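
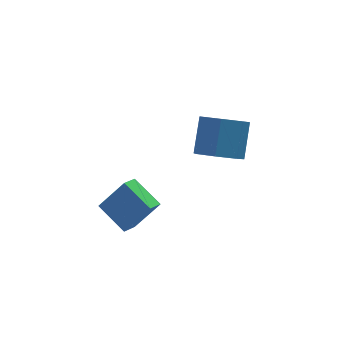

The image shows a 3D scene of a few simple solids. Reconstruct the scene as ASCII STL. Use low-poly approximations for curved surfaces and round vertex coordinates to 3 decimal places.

solid 
facet normal -0.597 0.124 -0.793
outer loop
vertex -3.299 -2.795 1.031
vertex -3.905 -1.55 1.683
vertex -2.72 -2.323 0.669
endloop
endfacet
facet normal 0.396 -0.813 -0.427
outer loop
vertex -1.735 -2.53 1.977
vertex -3.299 -2.795 1.031
vertex -2.72 -2.323 0.669
endloop
endfacet
facet normal -0.596 0.126 -0.793
outer loop
vertex -2.72 -2.323 0.669
vertex -3.905 -1.55 1.683
vertex -3.326 -1.079 1.322
endloop
endfacet
facet normal 0.698 0.569 -0.436
outer loop
vertex -3.326 -1.079 1.322
vertex -1.735 -2.53 1.977
vertex -2.72 -2.323 0.669
endloop
endfacet
facet normal -0.698 -0.568 0.436
outer loop
vertex -3.299 -2.795 1.031
vertex -2.92 -1.757 2.991
vertex -3.905 -1.55 1.683
endloop
endfacet
facet normal 0.396 -0.813 -0.426
outer loop
vertex -2.314 -3.001 2.338
vertex -3.299 -2.795 1.031
vertex -1.735 -2.53 1.977
endloop
endfacet
facet normal -0.697 -0.569 0.436
outer loop
vertex -2.314 -3.001 2.338
vertex -2.92 -1.757 2.991
vertex -3.299 -2.795 1.031
endloop
endfacet
facet normal -0.396 0.813 0.427
outer loop
vertex -3.905 -1.55 1.683
vertex -2.92 -1.757 2.991
vertex -3.326 -1.079 1.322
endloop
endfacet
facet normal 0.698 0.568 -0.436
outer loop
vertex -2.341 -1.285 2.629
vertex -1.735 -2.53 1.977
vertex -3.326 -1.079 1.322
endloop
endfacet
facet normal -0.396 0.813 0.427
outer loop
vertex -3.326 -1.079 1.322
vertex -2.92 -1.757 2.991
vertex -2.341 -1.285 2.629
endloop
endfacet
facet normal 0.596 -0.125 0.793
outer loop
vertex -2.341 -1.285 2.629
vertex -2.314 -3.001 2.338
vertex -1.735 -2.53 1.977
endloop
endfacet
facet normal 0.597 -0.125 0.792
outer loop
vertex -2.92 -1.757 2.991
vertex -2.314 -3.001 2.338
vertex -2.341 -1.285 2.629
endloop
endfacet
facet normal -0.357 -0.579 -0.733
outer loop
vertex 1.95 -1.847 2.965
vertex 1.013 -1.478 3.13
vertex 1.734 -1.126 2.5
endloop
endfacet
facet normal 0.902 -0.009 -0.432
outer loop
vertex 1.95 -1.847 2.965
vertex 1.734 -1.126 2.5
vertex 2.564 -0.85 4.226
endloop
endfacet
facet normal 0.902 -0.009 -0.432
outer loop
vertex 2.564 -0.85 4.226
vertex 1.734 -1.126 2.5
vertex 2.348 -0.129 3.76
endloop
endfacet
facet normal 0.356 0.580 0.733
outer loop
vertex 2.564 -0.85 4.226
vertex 2.348 -0.129 3.76
vertex 1.627 -0.482 4.39
endloop
endfacet
facet normal -0.357 -0.580 -0.732
outer loop
vertex 1.734 -1.126 2.5
vertex 1.013 -1.478 3.13
vertex 0.975 -0.67 2.509
endloop
endfacet
facet normal 0.371 0.632 -0.681
outer loop
vertex 1.734 -1.126 2.5
vertex 0.975 -0.67 2.509
vertex 2.348 -0.129 3.76
endloop
endfacet
facet normal 0.371 0.632 -0.681
outer loop
vertex 2.348 -0.129 3.76
vertex 0.975 -0.67 2.509
vertex 1.589 0.327 3.769
endloop
endfacet
facet normal 0.357 0.579 0.733
outer loop
vertex 2.348 -0.129 3.76
vertex 1.589 0.327 3.769
vertex 1.627 -0.482 4.39
endloop
endfacet
facet normal -0.356 -0.580 -0.733
outer loop
vertex 0.975 -0.67 2.509
vertex 1.013 -1.478 3.13
vertex 0.245 -0.823 2.985
endloop
endfacet
facet normal -0.438 0.796 -0.416
outer loop
vertex 0.975 -0.67 2.509
vertex 0.245 -0.823 2.985
vertex 1.589 0.327 3.769
endloop
endfacet
facet normal -0.439 0.796 -0.416
outer loop
vertex 1.589 0.327 3.769
vertex 0.245 -0.823 2.985
vertex 0.859 0.174 4.246
endloop
endfacet
facet normal 0.357 0.579 0.733
outer loop
vertex 1.589 0.327 3.769
vertex 0.859 0.174 4.246
vertex 1.627 -0.482 4.39
endloop
endfacet
facet normal -0.357 -0.580 -0.732
outer loop
vertex 0.245 -0.823 2.985
vertex 1.013 -1.478 3.13
vertex 0.093 -1.469 3.571
endloop
endfacet
facet normal -0.918 0.362 0.161
outer loop
vertex 0.245 -0.823 2.985
vertex 0.093 -1.469 3.571
vertex 0.859 0.174 4.246
endloop
endfacet
facet normal -0.918 0.362 0.161
outer loop
vertex 0.859 0.174 4.246
vertex 0.093 -1.469 3.571
vertex 0.707 -0.473 4.831
endloop
endfacet
facet normal 0.357 0.579 0.733
outer loop
vertex 0.859 0.174 4.246
vertex 0.707 -0.473 4.831
vertex 1.627 -0.482 4.39
endloop
endfacet
facet normal -0.357 -0.579 -0.733
outer loop
vertex 0.093 -1.469 3.571
vertex 1.013 -1.478 3.13
vertex 0.634 -2.123 3.824
endloop
endfacet
facet normal -0.707 -0.346 0.618
outer loop
vertex 0.093 -1.469 3.571
vertex 0.634 -2.123 3.824
vertex 0.707 -0.473 4.831
endloop
endfacet
facet normal -0.706 -0.346 0.618
outer loop
vertex 0.707 -0.473 4.831
vertex 0.634 -2.123 3.824
vertex 1.248 -1.126 5.084
endloop
endfacet
facet normal 0.357 0.580 0.733
outer loop
vertex 0.707 -0.473 4.831
vertex 1.248 -1.126 5.084
vertex 1.627 -0.482 4.39
endloop
endfacet
facet normal -0.357 -0.579 -0.733
outer loop
vertex 0.634 -2.123 3.824
vertex 1.013 -1.478 3.13
vertex 1.46 -2.291 3.554
endloop
endfacet
facet normal 0.038 -0.793 0.609
outer loop
vertex 0.634 -2.123 3.824
vertex 1.46 -2.291 3.554
vertex 1.248 -1.126 5.084
endloop
endfacet
facet normal 0.037 -0.793 0.609
outer loop
vertex 1.248 -1.126 5.084
vertex 1.46 -2.291 3.554
vertex 2.074 -1.294 4.815
endloop
endfacet
facet normal 0.357 0.580 0.733
outer loop
vertex 1.248 -1.126 5.084
vertex 2.074 -1.294 4.815
vertex 1.627 -0.482 4.39
endloop
endfacet
facet normal -0.357 -0.579 -0.733
outer loop
vertex 1.46 -2.291 3.554
vertex 1.013 -1.478 3.13
vertex 1.95 -1.847 2.965
endloop
endfacet
facet normal 0.753 -0.643 0.142
outer loop
vertex 1.46 -2.291 3.554
vertex 1.95 -1.847 2.965
vertex 2.074 -1.294 4.815
endloop
endfacet
facet normal 0.753 -0.643 0.142
outer loop
vertex 2.074 -1.294 4.815
vertex 1.95 -1.847 2.965
vertex 2.564 -0.85 4.226
endloop
endfacet
facet normal 0.356 0.580 0.733
outer loop
vertex 2.074 -1.294 4.815
vertex 2.564 -0.85 4.226
vertex 1.627 -0.482 4.39
endloop
endfacet

endsolid


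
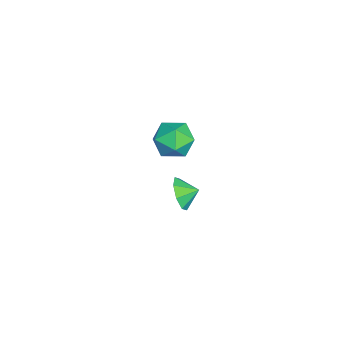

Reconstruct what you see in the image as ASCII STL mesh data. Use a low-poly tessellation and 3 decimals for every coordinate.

solid 
facet normal 0.096 0.938 -0.334
outer loop
vertex -0.93 2.931 2.411
vertex -2.059 3.152 2.707
vertex -1.191 3.343 3.494
endloop
endfacet
facet normal 0.719 0.689 -0.089
outer loop
vertex -0.93 2.931 2.411
vertex -1.191 3.343 3.494
vertex -0.382 2.482 3.365
endloop
endfacet
facet normal 0.882 0.101 -0.459
outer loop
vertex -0.93 2.931 2.411
vertex -0.382 2.482 3.365
vertex -0.751 1.759 2.497
endloop
endfacet
facet normal 0.361 -0.013 -0.933
outer loop
vertex -0.93 2.931 2.411
vertex -0.751 1.759 2.497
vertex -1.788 2.174 2.09
endloop
endfacet
facet normal -0.125 0.504 -0.854
outer loop
vertex -0.93 2.931 2.411
vertex -1.788 2.174 2.09
vertex -2.059 3.152 2.707
endloop
endfacet
facet normal 0.629 0.502 0.593
outer loop
vertex -0.382 2.482 3.365
vertex -1.191 3.343 3.494
vertex -1.172 2.426 4.25
endloop
endfacet
facet normal -0.378 0.904 0.198
outer loop
vertex -1.191 3.343 3.494
vertex -2.059 3.152 2.707
vertex -2.209 2.841 3.843
endloop
endfacet
facet normal -0.737 0.203 -0.645
outer loop
vertex -2.059 3.152 2.707
vertex -1.788 2.174 2.09
vertex -2.578 2.118 2.975
endloop
endfacet
facet normal 0.049 -0.635 -0.771
outer loop
vertex -1.788 2.174 2.09
vertex -0.751 1.759 2.497
vertex -1.769 1.257 2.846
endloop
endfacet
facet normal 0.893 -0.450 -0.005
outer loop
vertex -0.751 1.759 2.497
vertex -0.382 2.482 3.365
vertex -0.901 1.448 3.633
endloop
endfacet
facet normal -0.361 0.013 0.933
outer loop
vertex -2.03 1.669 3.929
vertex -1.172 2.426 4.25
vertex -2.209 2.841 3.843
endloop
endfacet
facet normal -0.882 -0.101 0.459
outer loop
vertex -2.03 1.669 3.929
vertex -2.209 2.841 3.843
vertex -2.578 2.118 2.975
endloop
endfacet
facet normal -0.719 -0.689 0.089
outer loop
vertex -2.03 1.669 3.929
vertex -2.578 2.118 2.975
vertex -1.769 1.257 2.846
endloop
endfacet
facet normal -0.096 -0.938 0.334
outer loop
vertex -2.03 1.669 3.929
vertex -1.769 1.257 2.846
vertex -0.901 1.448 3.633
endloop
endfacet
facet normal 0.125 -0.504 0.854
outer loop
vertex -2.03 1.669 3.929
vertex -0.901 1.448 3.633
vertex -1.172 2.426 4.25
endloop
endfacet
facet normal -0.049 0.635 0.771
outer loop
vertex -2.209 2.841 3.843
vertex -1.172 2.426 4.25
vertex -1.191 3.343 3.494
endloop
endfacet
facet normal -0.893 0.450 0.005
outer loop
vertex -2.578 2.118 2.975
vertex -2.209 2.841 3.843
vertex -2.059 3.152 2.707
endloop
endfacet
facet normal -0.629 -0.502 -0.593
outer loop
vertex -1.769 1.257 2.846
vertex -2.578 2.118 2.975
vertex -1.788 2.174 2.09
endloop
endfacet
facet normal 0.378 -0.904 -0.198
outer loop
vertex -0.901 1.448 3.633
vertex -1.769 1.257 2.846
vertex -0.751 1.759 2.497
endloop
endfacet
facet normal 0.737 -0.203 0.645
outer loop
vertex -1.172 2.426 4.25
vertex -0.901 1.448 3.633
vertex -0.382 2.482 3.365
endloop
endfacet
facet normal 0.046 -0.931 -0.361
outer loop
vertex -2.906 2.85 -3.992
vertex -3.427 2.494 -3.14
vertex -3.71 2.851 -4.098
endloop
endfacet
facet normal 0.055 0.912 -0.408
outer loop
vertex -2.906 2.85 -3.992
vertex -3.71 2.851 -4.098
vertex -3.473 3.426 -2.78
endloop
endfacet
facet normal 0.046 -0.931 -0.361
outer loop
vertex -3.71 2.851 -4.098
vertex -3.427 2.494 -3.14
vertex -4.349 2.643 -3.643
endloop
endfacet
facet normal -0.472 0.836 -0.280
outer loop
vertex -3.71 2.851 -4.098
vertex -4.349 2.643 -3.643
vertex -3.473 3.426 -2.78
endloop
endfacet
facet normal 0.045 -0.932 -0.359
outer loop
vertex -4.349 2.643 -3.643
vertex -3.427 2.494 -3.14
vertex -4.448 2.349 -2.893
endloop
endfacet
facet normal -0.740 0.653 0.158
outer loop
vertex -4.349 2.643 -3.643
vertex -4.448 2.349 -2.893
vertex -3.473 3.426 -2.78
endloop
endfacet
facet normal 0.045 -0.931 -0.361
outer loop
vertex -4.448 2.349 -2.893
vertex -3.427 2.494 -3.14
vertex -3.949 2.139 -2.289
endloop
endfacet
facet normal -0.594 0.469 0.654
outer loop
vertex -4.448 2.349 -2.893
vertex -3.949 2.139 -2.289
vertex -3.473 3.426 -2.78
endloop
endfacet
facet normal 0.045 -0.932 -0.361
outer loop
vertex -3.949 2.139 -2.289
vertex -3.427 2.494 -3.14
vertex -3.144 2.137 -2.183
endloop
endfacet
facet normal -0.119 0.392 0.912
outer loop
vertex -3.949 2.139 -2.289
vertex -3.144 2.137 -2.183
vertex -3.473 3.426 -2.78
endloop
endfacet
facet normal 0.046 -0.931 -0.361
outer loop
vertex -3.144 2.137 -2.183
vertex -3.427 2.494 -3.14
vertex -2.506 2.345 -2.638
endloop
endfacet
facet normal 0.407 0.467 0.785
outer loop
vertex -3.144 2.137 -2.183
vertex -2.506 2.345 -2.638
vertex -3.473 3.426 -2.78
endloop
endfacet
facet normal 0.046 -0.932 -0.361
outer loop
vertex -2.506 2.345 -2.638
vertex -3.427 2.494 -3.14
vertex -2.407 2.64 -3.387
endloop
endfacet
facet normal 0.676 0.650 0.346
outer loop
vertex -2.506 2.345 -2.638
vertex -2.407 2.64 -3.387
vertex -3.473 3.426 -2.78
endloop
endfacet
facet normal 0.046 -0.931 -0.361
outer loop
vertex -2.407 2.64 -3.387
vertex -3.427 2.494 -3.14
vertex -2.906 2.85 -3.992
endloop
endfacet
facet normal 0.531 0.834 -0.148
outer loop
vertex -2.407 2.64 -3.387
vertex -2.906 2.85 -3.992
vertex -3.473 3.426 -2.78
endloop
endfacet

endsolid


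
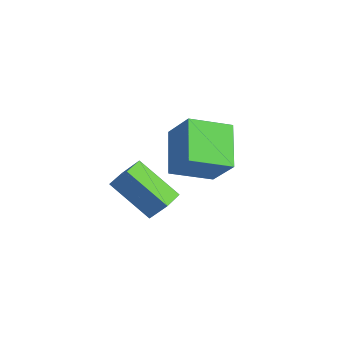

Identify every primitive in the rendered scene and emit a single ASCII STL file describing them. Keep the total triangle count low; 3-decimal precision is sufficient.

solid 
facet normal -0.547 0.835 -0.059
outer loop
vertex -2.604 1.523 1.067
vertex -1.154 2.379 -0.253
vertex -3.164 1.093 0.172
endloop
endfacet
facet normal -0.678 -0.400 0.617
outer loop
vertex -2.606 0.241 0.233
vertex -2.604 1.523 1.067
vertex -3.164 1.093 0.172
endloop
endfacet
facet normal -0.547 0.835 -0.059
outer loop
vertex -3.164 1.093 0.172
vertex -1.154 2.379 -0.253
vertex -1.714 1.949 -1.147
endloop
endfacet
facet normal -0.491 -0.378 -0.785
outer loop
vertex -1.714 1.949 -1.147
vertex -2.606 0.241 0.233
vertex -3.164 1.093 0.172
endloop
endfacet
facet normal 0.491 0.378 0.785
outer loop
vertex -2.604 1.523 1.067
vertex -0.596 1.527 -0.192
vertex -1.154 2.379 -0.253
endloop
endfacet
facet normal -0.678 -0.400 0.617
outer loop
vertex -2.046 0.671 1.127
vertex -2.604 1.523 1.067
vertex -2.606 0.241 0.233
endloop
endfacet
facet normal 0.491 0.377 0.785
outer loop
vertex -2.046 0.671 1.127
vertex -0.596 1.527 -0.192
vertex -2.604 1.523 1.067
endloop
endfacet
facet normal 0.678 0.400 -0.617
outer loop
vertex -1.154 2.379 -0.253
vertex -0.596 1.527 -0.192
vertex -1.714 1.949 -1.147
endloop
endfacet
facet normal -0.492 -0.377 -0.785
outer loop
vertex -1.156 1.097 -1.087
vertex -2.606 0.241 0.233
vertex -1.714 1.949 -1.147
endloop
endfacet
facet normal 0.678 0.401 -0.617
outer loop
vertex -1.714 1.949 -1.147
vertex -0.596 1.527 -0.192
vertex -1.156 1.097 -1.087
endloop
endfacet
facet normal 0.547 -0.835 0.059
outer loop
vertex -1.156 1.097 -1.087
vertex -2.046 0.671 1.127
vertex -2.606 0.241 0.233
endloop
endfacet
facet normal 0.547 -0.835 0.059
outer loop
vertex -0.596 1.527 -0.192
vertex -2.046 0.671 1.127
vertex -1.156 1.097 -1.087
endloop
endfacet
facet normal -0.725 0.433 0.535
outer loop
vertex 0.169 1.943 4.891
vertex 0.641 3.508 4.266
vertex -0.888 1.752 3.613
endloop
endfacet
facet normal -0.270 -0.894 0.357
outer loop
vertex 0.519 0.912 2.574
vertex 0.169 1.943 4.891
vertex -0.888 1.752 3.613
endloop
endfacet
facet normal -0.726 0.433 0.535
outer loop
vertex -0.888 1.752 3.613
vertex 0.641 3.508 4.266
vertex -0.416 3.316 2.988
endloop
endfacet
facet normal -0.633 -0.115 -0.765
outer loop
vertex -0.416 3.316 2.988
vertex 0.519 0.912 2.574
vertex -0.888 1.752 3.613
endloop
endfacet
facet normal 0.633 0.115 0.765
outer loop
vertex 0.169 1.943 4.891
vertex 2.048 2.668 3.227
vertex 0.641 3.508 4.266
endloop
endfacet
facet normal -0.269 -0.894 0.357
outer loop
vertex 1.576 1.104 3.852
vertex 0.169 1.943 4.891
vertex 0.519 0.912 2.574
endloop
endfacet
facet normal 0.633 0.115 0.765
outer loop
vertex 1.576 1.104 3.852
vertex 2.048 2.668 3.227
vertex 0.169 1.943 4.891
endloop
endfacet
facet normal 0.270 0.894 -0.357
outer loop
vertex 0.641 3.508 4.266
vertex 2.048 2.668 3.227
vertex -0.416 3.316 2.988
endloop
endfacet
facet normal -0.633 -0.115 -0.765
outer loop
vertex 0.991 2.477 1.949
vertex 0.519 0.912 2.574
vertex -0.416 3.316 2.988
endloop
endfacet
facet normal 0.270 0.894 -0.357
outer loop
vertex -0.416 3.316 2.988
vertex 2.048 2.668 3.227
vertex 0.991 2.477 1.949
endloop
endfacet
facet normal 0.726 -0.433 -0.535
outer loop
vertex 0.991 2.477 1.949
vertex 1.576 1.104 3.852
vertex 0.519 0.912 2.574
endloop
endfacet
facet normal 0.725 -0.433 -0.535
outer loop
vertex 2.048 2.668 3.227
vertex 1.576 1.104 3.852
vertex 0.991 2.477 1.949
endloop
endfacet

endsolid


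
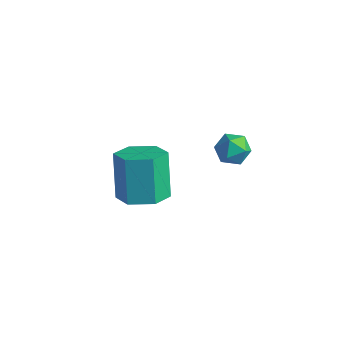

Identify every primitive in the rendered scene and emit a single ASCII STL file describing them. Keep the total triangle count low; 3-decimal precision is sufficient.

solid 
facet normal -0.250 0.310 0.917
outer loop
vertex 1.354 2.428 1.448
vertex 0.702 2.145 1.366
vertex 1.23 1.751 1.643
endloop
endfacet
facet normal 0.449 0.170 0.877
outer loop
vertex 1.354 2.428 1.448
vertex 1.23 1.751 1.643
vertex 1.834 1.919 1.301
endloop
endfacet
facet normal 0.728 0.582 0.363
outer loop
vertex 1.354 2.428 1.448
vertex 1.834 1.919 1.301
vertex 1.68 2.417 0.812
endloop
endfacet
facet normal 0.200 0.976 0.086
outer loop
vertex 1.354 2.428 1.448
vertex 1.68 2.417 0.812
vertex 0.98 2.557 0.852
endloop
endfacet
facet normal -0.405 0.808 0.429
outer loop
vertex 1.354 2.428 1.448
vertex 0.98 2.557 0.852
vertex 0.702 2.145 1.366
endloop
endfacet
facet normal 0.527 -0.510 0.680
outer loop
vertex 1.834 1.919 1.301
vertex 1.23 1.751 1.643
vertex 1.48 1.323 1.128
endloop
endfacet
facet normal -0.603 -0.285 0.745
outer loop
vertex 1.23 1.751 1.643
vertex 0.702 2.145 1.366
vertex 0.78 1.463 1.168
endloop
endfacet
facet normal -0.853 0.520 -0.045
outer loop
vertex 0.702 2.145 1.366
vertex 0.98 2.557 0.852
vertex 0.626 1.961 0.679
endloop
endfacet
facet normal 0.124 0.792 -0.598
outer loop
vertex 0.98 2.557 0.852
vertex 1.68 2.417 0.812
vertex 1.23 2.129 0.337
endloop
endfacet
facet normal 0.977 0.155 -0.150
outer loop
vertex 1.68 2.417 0.812
vertex 1.834 1.919 1.301
vertex 1.758 1.735 0.614
endloop
endfacet
facet normal -0.200 -0.976 -0.086
outer loop
vertex 1.106 1.452 0.532
vertex 1.48 1.323 1.128
vertex 0.78 1.463 1.168
endloop
endfacet
facet normal -0.728 -0.582 -0.363
outer loop
vertex 1.106 1.452 0.532
vertex 0.78 1.463 1.168
vertex 0.626 1.961 0.679
endloop
endfacet
facet normal -0.449 -0.170 -0.877
outer loop
vertex 1.106 1.452 0.532
vertex 0.626 1.961 0.679
vertex 1.23 2.129 0.337
endloop
endfacet
facet normal 0.250 -0.310 -0.917
outer loop
vertex 1.106 1.452 0.532
vertex 1.23 2.129 0.337
vertex 1.758 1.735 0.614
endloop
endfacet
facet normal 0.405 -0.808 -0.429
outer loop
vertex 1.106 1.452 0.532
vertex 1.758 1.735 0.614
vertex 1.48 1.323 1.128
endloop
endfacet
facet normal -0.124 -0.792 0.598
outer loop
vertex 0.78 1.463 1.168
vertex 1.48 1.323 1.128
vertex 1.23 1.751 1.643
endloop
endfacet
facet normal -0.977 -0.155 0.150
outer loop
vertex 0.626 1.961 0.679
vertex 0.78 1.463 1.168
vertex 0.702 2.145 1.366
endloop
endfacet
facet normal -0.527 0.510 -0.680
outer loop
vertex 1.23 2.129 0.337
vertex 0.626 1.961 0.679
vertex 0.98 2.557 0.852
endloop
endfacet
facet normal 0.603 0.285 -0.745
outer loop
vertex 1.758 1.735 0.614
vertex 1.23 2.129 0.337
vertex 1.68 2.417 0.812
endloop
endfacet
facet normal 0.853 -0.520 0.045
outer loop
vertex 1.48 1.323 1.128
vertex 1.758 1.735 0.614
vertex 1.834 1.919 1.301
endloop
endfacet
facet normal 0.337 -0.319 -0.886
outer loop
vertex -1.502 0.932 -3.507
vertex -2.373 1.231 -3.946
vertex -1.587 1.878 -3.88
endloop
endfacet
facet normal 0.938 0.197 0.286
outer loop
vertex -1.502 0.932 -3.507
vertex -1.587 1.878 -3.88
vertex -2.176 1.571 -1.735
endloop
endfacet
facet normal 0.938 0.197 0.286
outer loop
vertex -2.176 1.571 -1.735
vertex -1.587 1.878 -3.88
vertex -2.261 2.516 -2.108
endloop
endfacet
facet normal -0.337 0.319 0.886
outer loop
vertex -2.176 1.571 -1.735
vertex -2.261 2.516 -2.108
vertex -3.047 1.869 -2.174
endloop
endfacet
facet normal 0.337 -0.319 -0.886
outer loop
vertex -1.587 1.878 -3.88
vertex -2.373 1.231 -3.946
vertex -2.458 2.176 -4.319
endloop
endfacet
facet normal 0.396 0.902 -0.174
outer loop
vertex -1.587 1.878 -3.88
vertex -2.458 2.176 -4.319
vertex -2.261 2.516 -2.108
endloop
endfacet
facet normal 0.397 0.901 -0.174
outer loop
vertex -2.261 2.516 -2.108
vertex -2.458 2.176 -4.319
vertex -3.132 2.815 -2.548
endloop
endfacet
facet normal -0.338 0.320 0.885
outer loop
vertex -2.261 2.516 -2.108
vertex -3.132 2.815 -2.548
vertex -3.047 1.869 -2.174
endloop
endfacet
facet normal 0.337 -0.319 -0.886
outer loop
vertex -2.458 2.176 -4.319
vertex -2.373 1.231 -3.946
vertex -3.244 1.529 -4.385
endloop
endfacet
facet normal -0.541 0.704 -0.460
outer loop
vertex -2.458 2.176 -4.319
vertex -3.244 1.529 -4.385
vertex -3.132 2.815 -2.548
endloop
endfacet
facet normal -0.541 0.704 -0.460
outer loop
vertex -3.132 2.815 -2.548
vertex -3.244 1.529 -4.385
vertex -3.918 2.168 -2.613
endloop
endfacet
facet normal -0.337 0.320 0.886
outer loop
vertex -3.132 2.815 -2.548
vertex -3.918 2.168 -2.613
vertex -3.047 1.869 -2.174
endloop
endfacet
facet normal 0.337 -0.319 -0.886
outer loop
vertex -3.244 1.529 -4.385
vertex -2.373 1.231 -3.946
vertex -3.159 0.584 -4.012
endloop
endfacet
facet normal -0.938 -0.197 -0.286
outer loop
vertex -3.244 1.529 -4.385
vertex -3.159 0.584 -4.012
vertex -3.918 2.168 -2.613
endloop
endfacet
facet normal -0.938 -0.197 -0.286
outer loop
vertex -3.918 2.168 -2.613
vertex -3.159 0.584 -4.012
vertex -3.833 1.222 -2.24
endloop
endfacet
facet normal -0.337 0.319 0.886
outer loop
vertex -3.918 2.168 -2.613
vertex -3.833 1.222 -2.24
vertex -3.047 1.869 -2.174
endloop
endfacet
facet normal 0.338 -0.320 -0.885
outer loop
vertex -3.159 0.584 -4.012
vertex -2.373 1.231 -3.946
vertex -2.288 0.285 -3.572
endloop
endfacet
facet normal -0.397 -0.901 0.173
outer loop
vertex -3.159 0.584 -4.012
vertex -2.288 0.285 -3.572
vertex -3.833 1.222 -2.24
endloop
endfacet
facet normal -0.396 -0.901 0.174
outer loop
vertex -3.833 1.222 -2.24
vertex -2.288 0.285 -3.572
vertex -2.962 0.924 -1.801
endloop
endfacet
facet normal -0.337 0.319 0.886
outer loop
vertex -3.833 1.222 -2.24
vertex -2.962 0.924 -1.801
vertex -3.047 1.869 -2.174
endloop
endfacet
facet normal 0.337 -0.320 -0.886
outer loop
vertex -2.288 0.285 -3.572
vertex -2.373 1.231 -3.946
vertex -1.502 0.932 -3.507
endloop
endfacet
facet normal 0.541 -0.704 0.460
outer loop
vertex -2.288 0.285 -3.572
vertex -1.502 0.932 -3.507
vertex -2.962 0.924 -1.801
endloop
endfacet
facet normal 0.541 -0.704 0.460
outer loop
vertex -2.962 0.924 -1.801
vertex -1.502 0.932 -3.507
vertex -2.176 1.571 -1.735
endloop
endfacet
facet normal -0.337 0.319 0.886
outer loop
vertex -2.962 0.924 -1.801
vertex -2.176 1.571 -1.735
vertex -3.047 1.869 -2.174
endloop
endfacet

endsolid


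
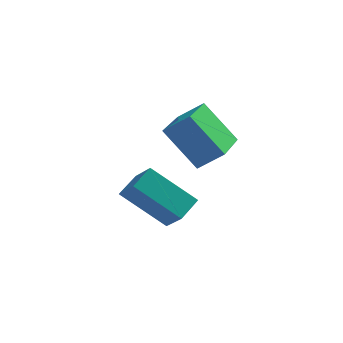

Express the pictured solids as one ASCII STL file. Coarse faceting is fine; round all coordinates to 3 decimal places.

solid 
facet normal -0.607 0.155 0.779
outer loop
vertex -1.567 -2.364 1.249
vertex -1.436 -0.557 0.991
vertex -2.255 -2.39 0.718
endloop
endfacet
facet normal -0.072 -0.987 0.141
outer loop
vertex -1.344 -2.623 -0.451
vertex -1.567 -2.364 1.249
vertex -2.255 -2.39 0.718
endloop
endfacet
facet normal -0.607 0.155 0.779
outer loop
vertex -2.255 -2.39 0.718
vertex -1.436 -0.557 0.991
vertex -2.125 -0.583 0.459
endloop
endfacet
facet normal -0.791 -0.031 -0.611
outer loop
vertex -2.125 -0.583 0.459
vertex -1.344 -2.623 -0.451
vertex -2.255 -2.39 0.718
endloop
endfacet
facet normal 0.791 0.030 0.611
outer loop
vertex -1.567 -2.364 1.249
vertex -0.525 -0.79 -0.178
vertex -1.436 -0.557 0.991
endloop
endfacet
facet normal -0.072 -0.987 0.141
outer loop
vertex -0.655 -2.597 0.081
vertex -1.567 -2.364 1.249
vertex -1.344 -2.623 -0.451
endloop
endfacet
facet normal 0.791 0.031 0.611
outer loop
vertex -0.655 -2.597 0.081
vertex -0.525 -0.79 -0.178
vertex -1.567 -2.364 1.249
endloop
endfacet
facet normal 0.072 0.987 -0.141
outer loop
vertex -1.436 -0.557 0.991
vertex -0.525 -0.79 -0.178
vertex -2.125 -0.583 0.459
endloop
endfacet
facet normal -0.791 -0.030 -0.611
outer loop
vertex -1.213 -0.816 -0.709
vertex -1.344 -2.623 -0.451
vertex -2.125 -0.583 0.459
endloop
endfacet
facet normal 0.072 0.987 -0.141
outer loop
vertex -2.125 -0.583 0.459
vertex -0.525 -0.79 -0.178
vertex -1.213 -0.816 -0.709
endloop
endfacet
facet normal 0.607 -0.155 -0.779
outer loop
vertex -1.213 -0.816 -0.709
vertex -0.655 -2.597 0.081
vertex -1.344 -2.623 -0.451
endloop
endfacet
facet normal 0.607 -0.155 -0.779
outer loop
vertex -0.525 -0.79 -0.178
vertex -0.655 -2.597 0.081
vertex -1.213 -0.816 -0.709
endloop
endfacet
facet normal -0.516 0.582 -0.629
outer loop
vertex -3.181 -0.91 -1.625
vertex -1.927 -0.955 -2.696
vertex -3.517 -1.601 -1.989
endloop
endfacet
facet normal -0.760 0.027 0.649
outer loop
vertex -3.053 -2.125 -1.424
vertex -3.181 -0.91 -1.625
vertex -3.517 -1.601 -1.989
endloop
endfacet
facet normal -0.516 0.583 -0.627
outer loop
vertex -3.517 -1.601 -1.989
vertex -1.927 -0.955 -2.696
vertex -2.263 -1.645 -3.061
endloop
endfacet
facet normal -0.395 -0.812 -0.429
outer loop
vertex -2.263 -1.645 -3.061
vertex -3.053 -2.125 -1.424
vertex -3.517 -1.601 -1.989
endloop
endfacet
facet normal 0.395 0.812 0.429
outer loop
vertex -3.181 -0.91 -1.625
vertex -1.463 -1.479 -2.131
vertex -1.927 -0.955 -2.696
endloop
endfacet
facet normal -0.761 0.027 0.649
outer loop
vertex -2.717 -1.435 -1.059
vertex -3.181 -0.91 -1.625
vertex -3.053 -2.125 -1.424
endloop
endfacet
facet normal 0.395 0.812 0.429
outer loop
vertex -2.717 -1.435 -1.059
vertex -1.463 -1.479 -2.131
vertex -3.181 -0.91 -1.625
endloop
endfacet
facet normal 0.760 -0.027 -0.649
outer loop
vertex -1.927 -0.955 -2.696
vertex -1.463 -1.479 -2.131
vertex -2.263 -1.645 -3.061
endloop
endfacet
facet normal -0.396 -0.812 -0.429
outer loop
vertex -1.799 -2.17 -2.495
vertex -3.053 -2.125 -1.424
vertex -2.263 -1.645 -3.061
endloop
endfacet
facet normal 0.760 -0.028 -0.649
outer loop
vertex -2.263 -1.645 -3.061
vertex -1.463 -1.479 -2.131
vertex -1.799 -2.17 -2.495
endloop
endfacet
facet normal 0.515 -0.583 0.628
outer loop
vertex -1.799 -2.17 -2.495
vertex -2.717 -1.435 -1.059
vertex -3.053 -2.125 -1.424
endloop
endfacet
facet normal 0.517 -0.582 0.628
outer loop
vertex -1.463 -1.479 -2.131
vertex -2.717 -1.435 -1.059
vertex -1.799 -2.17 -2.495
endloop
endfacet

endsolid


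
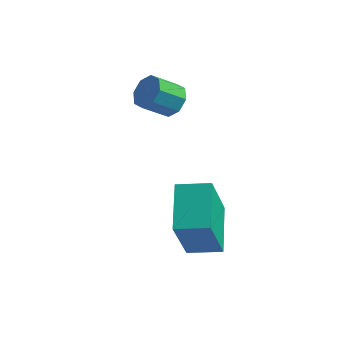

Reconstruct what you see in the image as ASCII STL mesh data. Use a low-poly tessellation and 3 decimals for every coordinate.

solid 
facet normal -0.963 -0.220 -0.158
outer loop
vertex 3.614 -1.71 -1.479
vertex 3.179 -0.26 -0.848
vertex 3.732 -0.82 -3.443
endloop
endfacet
facet normal 0.265 -0.884 -0.385
outer loop
vertex 4.781 -0.58 -3.272
vertex 3.614 -1.71 -1.479
vertex 3.732 -0.82 -3.443
endloop
endfacet
facet normal -0.963 -0.220 -0.158
outer loop
vertex 3.732 -0.82 -3.443
vertex 3.179 -0.26 -0.848
vertex 3.297 0.63 -2.813
endloop
endfacet
facet normal 0.054 0.412 -0.910
outer loop
vertex 3.297 0.63 -2.813
vertex 4.781 -0.58 -3.272
vertex 3.732 -0.82 -3.443
endloop
endfacet
facet normal -0.054 -0.412 0.910
outer loop
vertex 3.614 -1.71 -1.479
vertex 4.228 -0.02 -0.677
vertex 3.179 -0.26 -0.848
endloop
endfacet
facet normal 0.265 -0.884 -0.385
outer loop
vertex 4.663 -1.47 -1.307
vertex 3.614 -1.71 -1.479
vertex 4.781 -0.58 -3.272
endloop
endfacet
facet normal -0.055 -0.412 0.910
outer loop
vertex 4.663 -1.47 -1.307
vertex 4.228 -0.02 -0.677
vertex 3.614 -1.71 -1.479
endloop
endfacet
facet normal -0.265 0.884 0.385
outer loop
vertex 3.179 -0.26 -0.848
vertex 4.228 -0.02 -0.677
vertex 3.297 0.63 -2.813
endloop
endfacet
facet normal 0.055 0.412 -0.909
outer loop
vertex 4.346 0.87 -2.641
vertex 4.781 -0.58 -3.272
vertex 3.297 0.63 -2.813
endloop
endfacet
facet normal -0.265 0.884 0.385
outer loop
vertex 3.297 0.63 -2.813
vertex 4.228 -0.02 -0.677
vertex 4.346 0.87 -2.641
endloop
endfacet
facet normal 0.963 0.220 0.158
outer loop
vertex 4.346 0.87 -2.641
vertex 4.663 -1.47 -1.307
vertex 4.781 -0.58 -3.272
endloop
endfacet
facet normal 0.963 0.220 0.158
outer loop
vertex 4.228 -0.02 -0.677
vertex 4.663 -1.47 -1.307
vertex 4.346 0.87 -2.641
endloop
endfacet
facet normal 0.617 0.481 -0.623
outer loop
vertex 2.6 2.443 0.688
vertex 2.114 2.632 0.353
vertex 2.427 2.859 0.838
endloop
endfacet
facet normal 0.698 0.032 0.715
outer loop
vertex 2.6 2.443 0.688
vertex 2.427 2.859 0.838
vertex 1.952 1.939 1.343
endloop
endfacet
facet normal 0.697 0.033 0.716
outer loop
vertex 1.952 1.939 1.343
vertex 2.427 2.859 0.838
vertex 1.779 2.355 1.492
endloop
endfacet
facet normal -0.617 -0.480 0.623
outer loop
vertex 1.952 1.939 1.343
vertex 1.779 2.355 1.492
vertex 1.466 2.128 1.007
endloop
endfacet
facet normal 0.618 0.480 -0.623
outer loop
vertex 2.427 2.859 0.838
vertex 2.114 2.632 0.353
vertex 2.071 3.142 0.703
endloop
endfacet
facet normal 0.235 0.643 0.729
outer loop
vertex 2.427 2.859 0.838
vertex 2.071 3.142 0.703
vertex 1.779 2.355 1.492
endloop
endfacet
facet normal 0.235 0.643 0.729
outer loop
vertex 1.779 2.355 1.492
vertex 2.071 3.142 0.703
vertex 1.423 2.638 1.357
endloop
endfacet
facet normal -0.618 -0.480 0.623
outer loop
vertex 1.779 2.355 1.492
vertex 1.423 2.638 1.357
vertex 1.466 2.128 1.007
endloop
endfacet
facet normal 0.617 0.480 -0.623
outer loop
vertex 2.071 3.142 0.703
vertex 2.114 2.632 0.353
vertex 1.74 3.126 0.363
endloop
endfacet
facet normal -0.365 0.877 0.314
outer loop
vertex 2.071 3.142 0.703
vertex 1.74 3.126 0.363
vertex 1.423 2.638 1.357
endloop
endfacet
facet normal -0.365 0.877 0.314
outer loop
vertex 1.423 2.638 1.357
vertex 1.74 3.126 0.363
vertex 1.092 2.622 1.017
endloop
endfacet
facet normal -0.617 -0.480 0.623
outer loop
vertex 1.423 2.638 1.357
vertex 1.092 2.622 1.017
vertex 1.466 2.128 1.007
endloop
endfacet
facet normal 0.617 0.480 -0.623
outer loop
vertex 1.74 3.126 0.363
vertex 2.114 2.632 0.353
vertex 1.628 2.821 0.017
endloop
endfacet
facet normal -0.750 0.597 -0.283
outer loop
vertex 1.74 3.126 0.363
vertex 1.628 2.821 0.017
vertex 1.092 2.622 1.017
endloop
endfacet
facet normal -0.751 0.597 -0.284
outer loop
vertex 1.092 2.622 1.017
vertex 1.628 2.821 0.017
vertex 0.98 2.317 0.672
endloop
endfacet
facet normal -0.617 -0.480 0.624
outer loop
vertex 1.092 2.622 1.017
vertex 0.98 2.317 0.672
vertex 1.466 2.128 1.007
endloop
endfacet
facet normal 0.617 0.480 -0.623
outer loop
vertex 1.628 2.821 0.017
vertex 2.114 2.632 0.353
vertex 1.801 2.405 -0.132
endloop
endfacet
facet normal -0.697 -0.034 -0.716
outer loop
vertex 1.628 2.821 0.017
vertex 1.801 2.405 -0.132
vertex 0.98 2.317 0.672
endloop
endfacet
facet normal -0.698 -0.032 -0.716
outer loop
vertex 0.98 2.317 0.672
vertex 1.801 2.405 -0.132
vertex 1.153 1.901 0.522
endloop
endfacet
facet normal -0.617 -0.481 0.623
outer loop
vertex 0.98 2.317 0.672
vertex 1.153 1.901 0.522
vertex 1.466 2.128 1.007
endloop
endfacet
facet normal 0.618 0.480 -0.623
outer loop
vertex 1.801 2.405 -0.132
vertex 2.114 2.632 0.353
vertex 2.157 2.122 0.003
endloop
endfacet
facet normal -0.235 -0.643 -0.729
outer loop
vertex 1.801 2.405 -0.132
vertex 2.157 2.122 0.003
vertex 1.153 1.901 0.522
endloop
endfacet
facet normal -0.235 -0.643 -0.729
outer loop
vertex 1.153 1.901 0.522
vertex 2.157 2.122 0.003
vertex 1.509 1.618 0.657
endloop
endfacet
facet normal -0.618 -0.480 0.623
outer loop
vertex 1.153 1.901 0.522
vertex 1.509 1.618 0.657
vertex 1.466 2.128 1.007
endloop
endfacet
facet normal 0.617 0.480 -0.623
outer loop
vertex 2.157 2.122 0.003
vertex 2.114 2.632 0.353
vertex 2.488 2.138 0.343
endloop
endfacet
facet normal 0.365 -0.877 -0.314
outer loop
vertex 2.157 2.122 0.003
vertex 2.488 2.138 0.343
vertex 1.509 1.618 0.657
endloop
endfacet
facet normal 0.365 -0.877 -0.314
outer loop
vertex 1.509 1.618 0.657
vertex 2.488 2.138 0.343
vertex 1.84 1.634 0.997
endloop
endfacet
facet normal -0.617 -0.480 0.623
outer loop
vertex 1.509 1.618 0.657
vertex 1.84 1.634 0.997
vertex 1.466 2.128 1.007
endloop
endfacet
facet normal 0.617 0.480 -0.624
outer loop
vertex 2.488 2.138 0.343
vertex 2.114 2.632 0.353
vertex 2.6 2.443 0.688
endloop
endfacet
facet normal 0.751 -0.597 0.284
outer loop
vertex 2.488 2.138 0.343
vertex 2.6 2.443 0.688
vertex 1.84 1.634 0.997
endloop
endfacet
facet normal 0.751 -0.597 0.283
outer loop
vertex 1.84 1.634 0.997
vertex 2.6 2.443 0.688
vertex 1.952 1.939 1.343
endloop
endfacet
facet normal -0.617 -0.480 0.623
outer loop
vertex 1.84 1.634 0.997
vertex 1.952 1.939 1.343
vertex 1.466 2.128 1.007
endloop
endfacet

endsolid


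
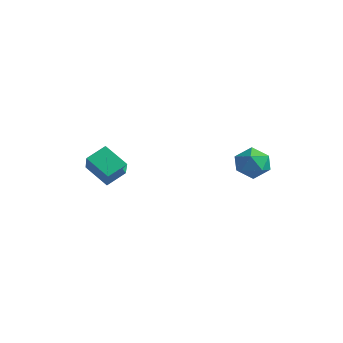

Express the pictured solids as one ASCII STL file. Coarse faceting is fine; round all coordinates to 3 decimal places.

solid 
facet normal -0.823 -0.155 0.547
outer loop
vertex -3.596 -3.358 -2.33
vertex -4.706 -2.504 -3.758
vertex -3.781 -4.695 -2.986
endloop
endfacet
facet normal 0.555 -0.427 0.714
outer loop
vertex -2.194 -4.396 -4.042
vertex -3.596 -3.358 -2.33
vertex -3.781 -4.695 -2.986
endloop
endfacet
facet normal -0.823 -0.155 0.547
outer loop
vertex -3.781 -4.695 -2.986
vertex -4.706 -2.504 -3.758
vertex -4.891 -3.84 -4.414
endloop
endfacet
facet normal -0.123 -0.891 -0.437
outer loop
vertex -4.891 -3.84 -4.414
vertex -2.194 -4.396 -4.042
vertex -3.781 -4.695 -2.986
endloop
endfacet
facet normal 0.123 0.891 0.437
outer loop
vertex -3.596 -3.358 -2.33
vertex -3.119 -2.205 -4.814
vertex -4.706 -2.504 -3.758
endloop
endfacet
facet normal 0.555 -0.427 0.714
outer loop
vertex -2.009 -3.06 -3.386
vertex -3.596 -3.358 -2.33
vertex -2.194 -4.396 -4.042
endloop
endfacet
facet normal 0.124 0.891 0.437
outer loop
vertex -2.009 -3.06 -3.386
vertex -3.119 -2.205 -4.814
vertex -3.596 -3.358 -2.33
endloop
endfacet
facet normal -0.555 0.427 -0.714
outer loop
vertex -4.706 -2.504 -3.758
vertex -3.119 -2.205 -4.814
vertex -4.891 -3.84 -4.414
endloop
endfacet
facet normal -0.123 -0.891 -0.437
outer loop
vertex -3.304 -3.542 -5.47
vertex -2.194 -4.396 -4.042
vertex -4.891 -3.84 -4.414
endloop
endfacet
facet normal -0.555 0.427 -0.714
outer loop
vertex -4.891 -3.84 -4.414
vertex -3.119 -2.205 -4.814
vertex -3.304 -3.542 -5.47
endloop
endfacet
facet normal 0.823 0.155 -0.547
outer loop
vertex -3.304 -3.542 -5.47
vertex -2.009 -3.06 -3.386
vertex -2.194 -4.396 -4.042
endloop
endfacet
facet normal 0.823 0.155 -0.547
outer loop
vertex -3.119 -2.205 -4.814
vertex -2.009 -3.06 -3.386
vertex -3.304 -3.542 -5.47
endloop
endfacet
facet normal 0.076 0.710 0.700
outer loop
vertex 3.688 2.618 -2.516
vertex 3.511 1.773 -1.639
vertex 4.651 2.031 -2.024
endloop
endfacet
facet normal 0.468 0.874 0.126
outer loop
vertex 3.688 2.618 -2.516
vertex 4.651 2.031 -2.024
vertex 4.607 2.23 -3.237
endloop
endfacet
facet normal 0.034 0.898 -0.439
outer loop
vertex 3.688 2.618 -2.516
vertex 4.607 2.23 -3.237
vertex 3.44 2.096 -3.602
endloop
endfacet
facet normal -0.628 0.748 -0.216
outer loop
vertex 3.688 2.618 -2.516
vertex 3.44 2.096 -3.602
vertex 2.763 1.813 -2.615
endloop
endfacet
facet normal -0.602 0.632 0.488
outer loop
vertex 3.688 2.618 -2.516
vertex 2.763 1.813 -2.615
vertex 3.511 1.773 -1.639
endloop
endfacet
facet normal 0.938 0.347 0.023
outer loop
vertex 4.607 2.23 -3.237
vertex 4.651 2.031 -2.024
vertex 4.997 1.147 -2.805
endloop
endfacet
facet normal 0.302 0.082 0.950
outer loop
vertex 4.651 2.031 -2.024
vertex 3.511 1.773 -1.639
vertex 4.32 0.864 -1.818
endloop
endfacet
facet normal -0.794 -0.044 0.607
outer loop
vertex 3.511 1.773 -1.639
vertex 2.763 1.813 -2.615
vertex 3.153 0.73 -2.183
endloop
endfacet
facet normal -0.835 0.143 -0.532
outer loop
vertex 2.763 1.813 -2.615
vertex 3.44 2.096 -3.602
vertex 3.109 0.929 -3.396
endloop
endfacet
facet normal 0.235 0.385 -0.893
outer loop
vertex 3.44 2.096 -3.602
vertex 4.607 2.23 -3.237
vertex 4.249 1.187 -3.781
endloop
endfacet
facet normal 0.628 -0.748 0.216
outer loop
vertex 4.072 0.342 -2.904
vertex 4.997 1.147 -2.805
vertex 4.32 0.864 -1.818
endloop
endfacet
facet normal -0.034 -0.898 0.439
outer loop
vertex 4.072 0.342 -2.904
vertex 4.32 0.864 -1.818
vertex 3.153 0.73 -2.183
endloop
endfacet
facet normal -0.468 -0.874 -0.126
outer loop
vertex 4.072 0.342 -2.904
vertex 3.153 0.73 -2.183
vertex 3.109 0.929 -3.396
endloop
endfacet
facet normal -0.076 -0.710 -0.700
outer loop
vertex 4.072 0.342 -2.904
vertex 3.109 0.929 -3.396
vertex 4.249 1.187 -3.781
endloop
endfacet
facet normal 0.602 -0.632 -0.488
outer loop
vertex 4.072 0.342 -2.904
vertex 4.249 1.187 -3.781
vertex 4.997 1.147 -2.805
endloop
endfacet
facet normal 0.835 -0.143 0.532
outer loop
vertex 4.32 0.864 -1.818
vertex 4.997 1.147 -2.805
vertex 4.651 2.031 -2.024
endloop
endfacet
facet normal -0.235 -0.385 0.893
outer loop
vertex 3.153 0.73 -2.183
vertex 4.32 0.864 -1.818
vertex 3.511 1.773 -1.639
endloop
endfacet
facet normal -0.938 -0.347 -0.023
outer loop
vertex 3.109 0.929 -3.396
vertex 3.153 0.73 -2.183
vertex 2.763 1.813 -2.615
endloop
endfacet
facet normal -0.302 -0.082 -0.950
outer loop
vertex 4.249 1.187 -3.781
vertex 3.109 0.929 -3.396
vertex 3.44 2.096 -3.602
endloop
endfacet
facet normal 0.794 0.044 -0.607
outer loop
vertex 4.997 1.147 -2.805
vertex 4.249 1.187 -3.781
vertex 4.607 2.23 -3.237
endloop
endfacet

endsolid


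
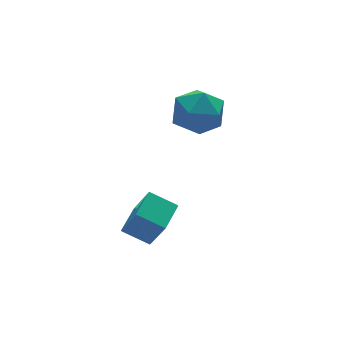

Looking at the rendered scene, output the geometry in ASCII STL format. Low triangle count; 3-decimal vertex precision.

solid 
facet normal -0.649 0.632 0.424
outer loop
vertex -3.222 -1.375 -1.833
vertex -2.549 -0.806 -1.652
vertex -3.395 -0.824 -2.919
endloop
endfacet
facet normal -0.748 -0.632 -0.202
outer loop
vertex -2.831 -1.374 -3.288
vertex -3.222 -1.375 -1.833
vertex -3.395 -0.824 -2.919
endloop
endfacet
facet normal -0.649 0.632 0.424
outer loop
vertex -3.395 -0.824 -2.919
vertex -2.549 -0.806 -1.652
vertex -2.722 -0.255 -2.738
endloop
endfacet
facet normal -0.141 0.448 -0.883
outer loop
vertex -2.722 -0.255 -2.738
vertex -2.831 -1.374 -3.288
vertex -3.395 -0.824 -2.919
endloop
endfacet
facet normal 0.141 -0.448 0.883
outer loop
vertex -3.222 -1.375 -1.833
vertex -1.985 -1.356 -2.021
vertex -2.549 -0.806 -1.652
endloop
endfacet
facet normal -0.748 -0.632 -0.202
outer loop
vertex -2.658 -1.925 -2.202
vertex -3.222 -1.375 -1.833
vertex -2.831 -1.374 -3.288
endloop
endfacet
facet normal 0.141 -0.448 0.883
outer loop
vertex -2.658 -1.925 -2.202
vertex -1.985 -1.356 -2.021
vertex -3.222 -1.375 -1.833
endloop
endfacet
facet normal 0.748 0.632 0.202
outer loop
vertex -2.549 -0.806 -1.652
vertex -1.985 -1.356 -2.021
vertex -2.722 -0.255 -2.738
endloop
endfacet
facet normal -0.141 0.448 -0.883
outer loop
vertex -2.158 -0.805 -3.107
vertex -2.831 -1.374 -3.288
vertex -2.722 -0.255 -2.738
endloop
endfacet
facet normal 0.748 0.632 0.202
outer loop
vertex -2.722 -0.255 -2.738
vertex -1.985 -1.356 -2.021
vertex -2.158 -0.805 -3.107
endloop
endfacet
facet normal 0.649 -0.632 -0.424
outer loop
vertex -2.158 -0.805 -3.107
vertex -2.658 -1.925 -2.202
vertex -2.831 -1.374 -3.288
endloop
endfacet
facet normal 0.649 -0.632 -0.424
outer loop
vertex -1.985 -1.356 -2.021
vertex -2.658 -1.925 -2.202
vertex -2.158 -0.805 -3.107
endloop
endfacet
facet normal -0.438 -0.017 0.899
outer loop
vertex -1.161 0.347 0.804
vertex -1.196 -0.461 0.772
vertex -0.549 -0.096 1.094
endloop
endfacet
facet normal -0.002 0.545 0.838
outer loop
vertex -1.161 0.347 0.804
vertex -0.549 -0.096 1.094
vertex -0.396 0.57 0.661
endloop
endfacet
facet normal -0.220 0.934 0.280
outer loop
vertex -1.161 0.347 0.804
vertex -0.396 0.57 0.661
vertex -0.948 0.617 0.071
endloop
endfacet
facet normal -0.790 0.613 -0.004
outer loop
vertex -1.161 0.347 0.804
vertex -0.948 0.617 0.071
vertex -1.442 -0.02 0.139
endloop
endfacet
facet normal -0.926 0.025 0.377
outer loop
vertex -1.161 0.347 0.804
vertex -1.442 -0.02 0.139
vertex -1.196 -0.461 0.772
endloop
endfacet
facet normal 0.652 0.302 0.695
outer loop
vertex -0.396 0.57 0.661
vertex -0.549 -0.096 1.094
vertex 0.042 -0.1 0.541
endloop
endfacet
facet normal -0.052 -0.608 0.793
outer loop
vertex -0.549 -0.096 1.094
vertex -1.196 -0.461 0.772
vertex -0.452 -0.737 0.609
endloop
endfacet
facet normal -0.840 -0.540 -0.050
outer loop
vertex -1.196 -0.461 0.772
vertex -1.442 -0.02 0.139
vertex -1.004 -0.69 0.019
endloop
endfacet
facet normal -0.621 0.411 -0.667
outer loop
vertex -1.442 -0.02 0.139
vertex -0.948 0.617 0.071
vertex -0.851 -0.024 -0.414
endloop
endfacet
facet normal 0.300 0.931 -0.207
outer loop
vertex -0.948 0.617 0.071
vertex -0.396 0.57 0.661
vertex -0.204 0.341 -0.092
endloop
endfacet
facet normal 0.790 -0.613 0.004
outer loop
vertex -0.239 -0.467 -0.124
vertex 0.042 -0.1 0.541
vertex -0.452 -0.737 0.609
endloop
endfacet
facet normal 0.220 -0.934 -0.280
outer loop
vertex -0.239 -0.467 -0.124
vertex -0.452 -0.737 0.609
vertex -1.004 -0.69 0.019
endloop
endfacet
facet normal 0.002 -0.545 -0.838
outer loop
vertex -0.239 -0.467 -0.124
vertex -1.004 -0.69 0.019
vertex -0.851 -0.024 -0.414
endloop
endfacet
facet normal 0.438 0.017 -0.899
outer loop
vertex -0.239 -0.467 -0.124
vertex -0.851 -0.024 -0.414
vertex -0.204 0.341 -0.092
endloop
endfacet
facet normal 0.926 -0.025 -0.377
outer loop
vertex -0.239 -0.467 -0.124
vertex -0.204 0.341 -0.092
vertex 0.042 -0.1 0.541
endloop
endfacet
facet normal 0.621 -0.411 0.667
outer loop
vertex -0.452 -0.737 0.609
vertex 0.042 -0.1 0.541
vertex -0.549 -0.096 1.094
endloop
endfacet
facet normal -0.300 -0.931 0.207
outer loop
vertex -1.004 -0.69 0.019
vertex -0.452 -0.737 0.609
vertex -1.196 -0.461 0.772
endloop
endfacet
facet normal -0.652 -0.302 -0.695
outer loop
vertex -0.851 -0.024 -0.414
vertex -1.004 -0.69 0.019
vertex -1.442 -0.02 0.139
endloop
endfacet
facet normal 0.052 0.608 -0.793
outer loop
vertex -0.204 0.341 -0.092
vertex -0.851 -0.024 -0.414
vertex -0.948 0.617 0.071
endloop
endfacet
facet normal 0.840 0.540 0.050
outer loop
vertex 0.042 -0.1 0.541
vertex -0.204 0.341 -0.092
vertex -0.396 0.57 0.661
endloop
endfacet

endsolid


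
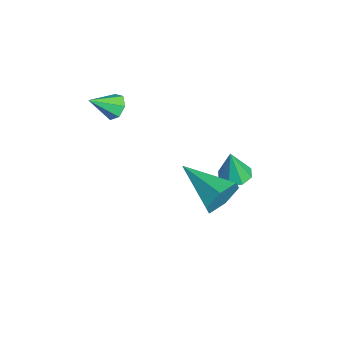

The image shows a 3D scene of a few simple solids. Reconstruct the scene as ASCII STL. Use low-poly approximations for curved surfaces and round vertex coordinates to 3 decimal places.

solid 
facet normal -0.082 0.147 -0.986
outer loop
vertex 0.611 2.528 -2.068
vertex -0.083 2.303 -2.044
vertex 0.253 2.947 -1.976
endloop
endfacet
facet normal 0.732 0.531 0.428
outer loop
vertex 0.611 2.528 -2.068
vertex 0.253 2.947 -1.976
vertex 0.043 2.077 -0.536
endloop
endfacet
facet normal -0.081 0.147 -0.986
outer loop
vertex 0.253 2.947 -1.976
vertex -0.083 2.303 -2.044
vertex -0.301 2.989 -1.924
endloop
endfacet
facet normal 0.113 0.843 0.526
outer loop
vertex 0.253 2.947 -1.976
vertex -0.301 2.989 -1.924
vertex 0.043 2.077 -0.536
endloop
endfacet
facet normal -0.082 0.146 -0.986
outer loop
vertex -0.301 2.989 -1.924
vertex -0.083 2.303 -2.044
vertex -0.728 2.628 -1.942
endloop
endfacet
facet normal -0.553 0.627 0.549
outer loop
vertex -0.301 2.989 -1.924
vertex -0.728 2.628 -1.942
vertex 0.043 2.077 -0.536
endloop
endfacet
facet normal -0.082 0.147 -0.986
outer loop
vertex -0.728 2.628 -1.942
vertex -0.083 2.303 -2.044
vertex -0.777 2.077 -2.02
endloop
endfacet
facet normal -0.875 0.009 0.484
outer loop
vertex -0.728 2.628 -1.942
vertex -0.777 2.077 -2.02
vertex 0.043 2.077 -0.536
endloop
endfacet
facet normal -0.082 0.147 -0.986
outer loop
vertex -0.777 2.077 -2.02
vertex -0.083 2.303 -2.044
vertex -0.419 1.658 -2.112
endloop
endfacet
facet normal -0.666 -0.649 0.368
outer loop
vertex -0.777 2.077 -2.02
vertex -0.419 1.658 -2.112
vertex 0.043 2.077 -0.536
endloop
endfacet
facet normal -0.083 0.147 -0.986
outer loop
vertex -0.419 1.658 -2.112
vertex -0.083 2.303 -2.044
vertex 0.136 1.617 -2.165
endloop
endfacet
facet normal -0.045 -0.962 0.269
outer loop
vertex -0.419 1.658 -2.112
vertex 0.136 1.617 -2.165
vertex 0.043 2.077 -0.536
endloop
endfacet
facet normal -0.081 0.148 -0.986
outer loop
vertex 0.136 1.617 -2.165
vertex -0.083 2.303 -2.044
vertex 0.563 1.977 -2.146
endloop
endfacet
facet normal 0.618 -0.746 0.246
outer loop
vertex 0.136 1.617 -2.165
vertex 0.563 1.977 -2.146
vertex 0.043 2.077 -0.536
endloop
endfacet
facet normal -0.082 0.147 -0.986
outer loop
vertex 0.563 1.977 -2.146
vertex -0.083 2.303 -2.044
vertex 0.611 2.528 -2.068
endloop
endfacet
facet normal 0.942 -0.126 0.312
outer loop
vertex 0.563 1.977 -2.146
vertex 0.611 2.528 -2.068
vertex 0.043 2.077 -0.536
endloop
endfacet
facet normal 0.710 0.640 -0.294
outer loop
vertex 4.512 1.168 1.346
vertex 4.041 1.324 0.548
vertex 3.873 1.857 1.304
endloop
endfacet
facet normal -0.072 -0.006 0.997
outer loop
vertex 4.512 1.168 1.346
vertex 3.873 1.857 1.304
vertex 2.479 -0.084 1.192
endloop
endfacet
facet normal 0.710 0.640 -0.293
outer loop
vertex 3.873 1.857 1.304
vertex 4.041 1.324 0.548
vertex 3.403 2.013 0.506
endloop
endfacet
facet normal -0.711 0.481 0.513
outer loop
vertex 3.873 1.857 1.304
vertex 3.403 2.013 0.506
vertex 2.479 -0.084 1.192
endloop
endfacet
facet normal 0.710 0.640 -0.293
outer loop
vertex 3.403 2.013 0.506
vertex 4.041 1.324 0.548
vertex 3.57 1.481 -0.251
endloop
endfacet
facet normal -0.885 0.265 -0.382
outer loop
vertex 3.403 2.013 0.506
vertex 3.57 1.481 -0.251
vertex 2.479 -0.084 1.192
endloop
endfacet
facet normal 0.710 0.641 -0.293
outer loop
vertex 3.57 1.481 -0.251
vertex 4.041 1.324 0.548
vertex 4.209 0.792 -0.209
endloop
endfacet
facet normal -0.421 -0.439 -0.794
outer loop
vertex 3.57 1.481 -0.251
vertex 4.209 0.792 -0.209
vertex 2.479 -0.084 1.192
endloop
endfacet
facet normal 0.710 0.641 -0.293
outer loop
vertex 4.209 0.792 -0.209
vertex 4.041 1.324 0.548
vertex 4.679 0.636 0.59
endloop
endfacet
facet normal 0.218 -0.926 -0.309
outer loop
vertex 4.209 0.792 -0.209
vertex 4.679 0.636 0.59
vertex 2.479 -0.084 1.192
endloop
endfacet
facet normal 0.710 0.640 -0.294
outer loop
vertex 4.679 0.636 0.59
vertex 4.041 1.324 0.548
vertex 4.512 1.168 1.346
endloop
endfacet
facet normal 0.392 -0.709 0.586
outer loop
vertex 4.679 0.636 0.59
vertex 4.512 1.168 1.346
vertex 2.479 -0.084 1.192
endloop
endfacet
facet normal -0.238 0.777 -0.582
outer loop
vertex 0.207 -2.727 2.197
vertex -0.189 -2.509 2.65
vertex 0.432 -2.38 2.568
endloop
endfacet
facet normal 0.905 -0.378 -0.195
outer loop
vertex 0.207 -2.727 2.197
vertex 0.432 -2.38 2.568
vertex 0.129 -3.551 3.43
endloop
endfacet
facet normal -0.238 0.777 -0.582
outer loop
vertex 0.432 -2.38 2.568
vertex -0.189 -2.509 2.65
vertex 0.189 -2.131 3.0
endloop
endfacet
facet normal 0.890 0.097 0.445
outer loop
vertex 0.432 -2.38 2.568
vertex 0.189 -2.131 3.0
vertex 0.129 -3.551 3.43
endloop
endfacet
facet normal -0.238 0.777 -0.582
outer loop
vertex 0.189 -2.131 3.0
vertex -0.189 -2.509 2.65
vertex -0.339 -2.166 3.169
endloop
endfacet
facet normal 0.278 0.268 0.923
outer loop
vertex 0.189 -2.131 3.0
vertex -0.339 -2.166 3.169
vertex 0.129 -3.551 3.43
endloop
endfacet
facet normal -0.239 0.777 -0.583
outer loop
vertex -0.339 -2.166 3.169
vertex -0.189 -2.509 2.65
vertex -0.754 -2.46 2.947
endloop
endfacet
facet normal -0.475 0.005 0.880
outer loop
vertex -0.339 -2.166 3.169
vertex -0.754 -2.46 2.947
vertex 0.129 -3.551 3.43
endloop
endfacet
facet normal -0.238 0.778 -0.582
outer loop
vertex -0.754 -2.46 2.947
vertex -0.189 -2.509 2.65
vertex -0.745 -2.791 2.501
endloop
endfacet
facet normal -0.798 -0.492 0.349
outer loop
vertex -0.754 -2.46 2.947
vertex -0.745 -2.791 2.501
vertex 0.129 -3.551 3.43
endloop
endfacet
facet normal -0.238 0.777 -0.582
outer loop
vertex -0.745 -2.791 2.501
vertex -0.189 -2.509 2.65
vertex -0.317 -2.91 2.167
endloop
endfacet
facet normal -0.449 -0.851 -0.273
outer loop
vertex -0.745 -2.791 2.501
vertex -0.317 -2.91 2.167
vertex 0.129 -3.551 3.43
endloop
endfacet
facet normal -0.238 0.777 -0.582
outer loop
vertex -0.317 -2.91 2.167
vertex -0.189 -2.509 2.65
vertex 0.207 -2.727 2.197
endloop
endfacet
facet normal 0.309 -0.800 -0.515
outer loop
vertex -0.317 -2.91 2.167
vertex 0.207 -2.727 2.197
vertex 0.129 -3.551 3.43
endloop
endfacet

endsolid


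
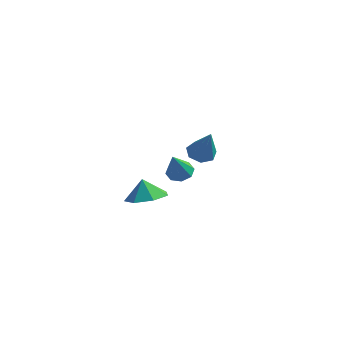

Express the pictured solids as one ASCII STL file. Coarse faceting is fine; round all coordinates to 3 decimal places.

solid 
facet normal 0.311 -0.176 -0.934
outer loop
vertex -1.534 -4.564 -2.819
vertex -2.259 -3.856 -3.194
vertex -1.239 -3.677 -2.888
endloop
endfacet
facet normal 0.466 -0.086 0.881
outer loop
vertex -1.534 -4.564 -2.819
vertex -1.239 -3.677 -2.888
vertex -2.601 -3.664 -2.166
endloop
endfacet
facet normal 0.311 -0.175 -0.934
outer loop
vertex -1.239 -3.677 -2.888
vertex -2.259 -3.856 -3.194
vertex -1.712 -2.925 -3.186
endloop
endfacet
facet normal 0.397 0.543 0.740
outer loop
vertex -1.239 -3.677 -2.888
vertex -1.712 -2.925 -3.186
vertex -2.601 -3.664 -2.166
endloop
endfacet
facet normal 0.312 -0.175 -0.934
outer loop
vertex -1.712 -2.925 -3.186
vertex -2.259 -3.856 -3.194
vertex -2.597 -2.875 -3.491
endloop
endfacet
facet normal -0.127 0.852 0.507
outer loop
vertex -1.712 -2.925 -3.186
vertex -2.597 -2.875 -3.491
vertex -2.601 -3.664 -2.166
endloop
endfacet
facet normal 0.311 -0.176 -0.934
outer loop
vertex -2.597 -2.875 -3.491
vertex -2.259 -3.856 -3.194
vertex -3.227 -3.563 -3.571
endloop
endfacet
facet normal -0.709 0.607 0.359
outer loop
vertex -2.597 -2.875 -3.491
vertex -3.227 -3.563 -3.571
vertex -2.601 -3.664 -2.166
endloop
endfacet
facet normal 0.311 -0.175 -0.934
outer loop
vertex -3.227 -3.563 -3.571
vertex -2.259 -3.856 -3.194
vertex -3.128 -4.473 -3.368
endloop
endfacet
facet normal -0.914 -0.009 0.406
outer loop
vertex -3.227 -3.563 -3.571
vertex -3.128 -4.473 -3.368
vertex -2.601 -3.664 -2.166
endloop
endfacet
facet normal 0.312 -0.176 -0.934
outer loop
vertex -3.128 -4.473 -3.368
vertex -2.259 -3.856 -3.194
vertex -2.375 -4.918 -3.033
endloop
endfacet
facet normal -0.586 -0.530 0.613
outer loop
vertex -3.128 -4.473 -3.368
vertex -2.375 -4.918 -3.033
vertex -2.601 -3.664 -2.166
endloop
endfacet
facet normal 0.312 -0.176 -0.934
outer loop
vertex -2.375 -4.918 -3.033
vertex -2.259 -3.856 -3.194
vertex -1.534 -4.564 -2.819
endloop
endfacet
facet normal 0.028 -0.565 0.825
outer loop
vertex -2.375 -4.918 -3.033
vertex -1.534 -4.564 -2.819
vertex -2.601 -3.664 -2.166
endloop
endfacet
facet normal -0.032 0.510 -0.859
outer loop
vertex -1.674 -0.368 -3.514
vertex -2.368 -0.216 -3.398
vertex -1.743 0.101 -3.233
endloop
endfacet
facet normal 0.938 -0.066 0.341
outer loop
vertex -1.674 -0.368 -3.514
vertex -1.743 0.101 -3.233
vertex -2.312 -1.104 -1.902
endloop
endfacet
facet normal -0.033 0.511 -0.859
outer loop
vertex -1.743 0.101 -3.233
vertex -2.368 -0.216 -3.398
vertex -2.179 0.384 -3.048
endloop
endfacet
facet normal 0.583 0.462 0.668
outer loop
vertex -1.743 0.101 -3.233
vertex -2.179 0.384 -3.048
vertex -2.312 -1.104 -1.902
endloop
endfacet
facet normal -0.031 0.511 -0.859
outer loop
vertex -2.179 0.384 -3.048
vertex -2.368 -0.216 -3.398
vertex -2.725 0.316 -3.069
endloop
endfacet
facet normal -0.106 0.613 0.783
outer loop
vertex -2.179 0.384 -3.048
vertex -2.725 0.316 -3.069
vertex -2.312 -1.104 -1.902
endloop
endfacet
facet normal -0.032 0.510 -0.860
outer loop
vertex -2.725 0.316 -3.069
vertex -2.368 -0.216 -3.398
vertex -3.062 -0.064 -3.282
endloop
endfacet
facet normal -0.727 0.297 0.619
outer loop
vertex -2.725 0.316 -3.069
vertex -3.062 -0.064 -3.282
vertex -2.312 -1.104 -1.902
endloop
endfacet
facet normal -0.032 0.510 -0.859
outer loop
vertex -3.062 -0.064 -3.282
vertex -2.368 -0.216 -3.398
vertex -2.993 -0.533 -3.563
endloop
endfacet
facet normal -0.915 -0.298 0.273
outer loop
vertex -3.062 -0.064 -3.282
vertex -2.993 -0.533 -3.563
vertex -2.312 -1.104 -1.902
endloop
endfacet
facet normal -0.032 0.510 -0.860
outer loop
vertex -2.993 -0.533 -3.563
vertex -2.368 -0.216 -3.398
vertex -2.558 -0.816 -3.747
endloop
endfacet
facet normal -0.561 -0.826 -0.054
outer loop
vertex -2.993 -0.533 -3.563
vertex -2.558 -0.816 -3.747
vertex -2.312 -1.104 -1.902
endloop
endfacet
facet normal -0.032 0.510 -0.860
outer loop
vertex -2.558 -0.816 -3.747
vertex -2.368 -0.216 -3.398
vertex -2.011 -0.748 -3.727
endloop
endfacet
facet normal 0.128 -0.977 -0.170
outer loop
vertex -2.558 -0.816 -3.747
vertex -2.011 -0.748 -3.727
vertex -2.312 -1.104 -1.902
endloop
endfacet
facet normal -0.032 0.510 -0.860
outer loop
vertex -2.011 -0.748 -3.727
vertex -2.368 -0.216 -3.398
vertex -1.674 -0.368 -3.514
endloop
endfacet
facet normal 0.750 -0.662 -0.005
outer loop
vertex -2.011 -0.748 -3.727
vertex -1.674 -0.368 -3.514
vertex -2.312 -1.104 -1.902
endloop
endfacet
facet normal -0.396 0.288 -0.872
outer loop
vertex -1.917 2.905 -3.507
vertex -2.498 2.377 -3.418
vertex -2.476 3.13 -3.179
endloop
endfacet
facet normal 0.530 0.756 0.384
outer loop
vertex -1.917 2.905 -3.507
vertex -2.476 3.13 -3.179
vertex -1.682 1.783 -1.622
endloop
endfacet
facet normal -0.396 0.288 -0.872
outer loop
vertex -2.476 3.13 -3.179
vertex -2.498 2.377 -3.418
vertex -3.051 2.787 -3.031
endloop
endfacet
facet normal -0.224 0.678 0.700
outer loop
vertex -2.476 3.13 -3.179
vertex -3.051 2.787 -3.031
vertex -1.682 1.783 -1.622
endloop
endfacet
facet normal -0.395 0.289 -0.872
outer loop
vertex -3.051 2.787 -3.031
vertex -2.498 2.377 -3.418
vertex -3.21 2.136 -3.175
endloop
endfacet
facet normal -0.711 0.018 0.703
outer loop
vertex -3.051 2.787 -3.031
vertex -3.21 2.136 -3.175
vertex -1.682 1.783 -1.622
endloop
endfacet
facet normal -0.395 0.287 -0.873
outer loop
vertex -3.21 2.136 -3.175
vertex -2.498 2.377 -3.418
vertex -2.832 1.666 -3.501
endloop
endfacet
facet normal -0.565 -0.726 0.391
outer loop
vertex -3.21 2.136 -3.175
vertex -2.832 1.666 -3.501
vertex -1.682 1.783 -1.622
endloop
endfacet
facet normal -0.396 0.288 -0.872
outer loop
vertex -2.832 1.666 -3.501
vertex -2.498 2.377 -3.418
vertex -2.203 1.731 -3.765
endloop
endfacet
facet normal 0.102 -0.995 -0.001
outer loop
vertex -2.832 1.666 -3.501
vertex -2.203 1.731 -3.765
vertex -1.682 1.783 -1.622
endloop
endfacet
facet normal -0.396 0.287 -0.872
outer loop
vertex -2.203 1.731 -3.765
vertex -2.498 2.377 -3.418
vertex -1.796 2.283 -3.768
endloop
endfacet
facet normal 0.792 -0.585 -0.178
outer loop
vertex -2.203 1.731 -3.765
vertex -1.796 2.283 -3.768
vertex -1.682 1.783 -1.622
endloop
endfacet
facet normal -0.396 0.289 -0.872
outer loop
vertex -1.796 2.283 -3.768
vertex -2.498 2.377 -3.418
vertex -1.917 2.905 -3.507
endloop
endfacet
facet normal 0.981 0.194 -0.007
outer loop
vertex -1.796 2.283 -3.768
vertex -1.917 2.905 -3.507
vertex -1.682 1.783 -1.622
endloop
endfacet

endsolid


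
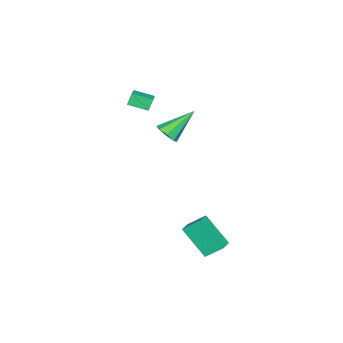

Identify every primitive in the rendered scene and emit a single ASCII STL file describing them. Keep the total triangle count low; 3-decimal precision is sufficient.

solid 
facet normal -0.870 -0.374 -0.322
outer loop
vertex -3.72 -4.598 1.923
vertex -4.09 -3.427 1.563
vertex -3.38 -4.727 1.155
endloop
endfacet
facet normal 0.289 -0.915 0.282
outer loop
vertex -2.51 -4.353 1.477
vertex -3.72 -4.598 1.923
vertex -3.38 -4.727 1.155
endloop
endfacet
facet normal -0.870 -0.374 -0.322
outer loop
vertex -3.38 -4.727 1.155
vertex -4.09 -3.427 1.563
vertex -3.75 -3.556 0.795
endloop
endfacet
facet normal 0.400 -0.152 -0.904
outer loop
vertex -3.75 -3.556 0.795
vertex -2.51 -4.353 1.477
vertex -3.38 -4.727 1.155
endloop
endfacet
facet normal -0.400 0.152 0.904
outer loop
vertex -3.72 -4.598 1.923
vertex -3.22 -3.053 1.885
vertex -4.09 -3.427 1.563
endloop
endfacet
facet normal 0.289 -0.915 0.282
outer loop
vertex -2.85 -4.224 2.245
vertex -3.72 -4.598 1.923
vertex -2.51 -4.353 1.477
endloop
endfacet
facet normal -0.400 0.152 0.904
outer loop
vertex -2.85 -4.224 2.245
vertex -3.22 -3.053 1.885
vertex -3.72 -4.598 1.923
endloop
endfacet
facet normal -0.289 0.915 -0.282
outer loop
vertex -4.09 -3.427 1.563
vertex -3.22 -3.053 1.885
vertex -3.75 -3.556 0.795
endloop
endfacet
facet normal 0.400 -0.152 -0.904
outer loop
vertex -2.88 -3.182 1.117
vertex -2.51 -4.353 1.477
vertex -3.75 -3.556 0.795
endloop
endfacet
facet normal -0.289 0.915 -0.282
outer loop
vertex -3.75 -3.556 0.795
vertex -3.22 -3.053 1.885
vertex -2.88 -3.182 1.117
endloop
endfacet
facet normal 0.870 0.374 0.322
outer loop
vertex -2.88 -3.182 1.117
vertex -2.85 -4.224 2.245
vertex -2.51 -4.353 1.477
endloop
endfacet
facet normal 0.870 0.374 0.322
outer loop
vertex -3.22 -3.053 1.885
vertex -2.85 -4.224 2.245
vertex -2.88 -3.182 1.117
endloop
endfacet
facet normal -0.965 -0.119 -0.234
outer loop
vertex 1.882 2.953 -2.645
vertex 2.082 4.448 -4.232
vertex 2.2 2.023 -3.481
endloop
endfacet
facet normal -0.091 -0.683 0.725
outer loop
vertex 3.078 2.132 -3.268
vertex 1.882 2.953 -2.645
vertex 2.2 2.023 -3.481
endloop
endfacet
facet normal -0.965 -0.119 -0.234
outer loop
vertex 2.2 2.023 -3.481
vertex 2.082 4.448 -4.232
vertex 2.4 3.519 -5.068
endloop
endfacet
facet normal 0.247 -0.720 -0.648
outer loop
vertex 2.4 3.519 -5.068
vertex 3.078 2.132 -3.268
vertex 2.2 2.023 -3.481
endloop
endfacet
facet normal -0.247 0.721 0.648
outer loop
vertex 1.882 2.953 -2.645
vertex 2.96 4.557 -4.019
vertex 2.082 4.448 -4.232
endloop
endfacet
facet normal -0.092 -0.683 0.724
outer loop
vertex 2.76 3.061 -2.432
vertex 1.882 2.953 -2.645
vertex 3.078 2.132 -3.268
endloop
endfacet
facet normal -0.246 0.721 0.648
outer loop
vertex 2.76 3.061 -2.432
vertex 2.96 4.557 -4.019
vertex 1.882 2.953 -2.645
endloop
endfacet
facet normal 0.091 0.683 -0.725
outer loop
vertex 2.082 4.448 -4.232
vertex 2.96 4.557 -4.019
vertex 2.4 3.519 -5.068
endloop
endfacet
facet normal 0.246 -0.721 -0.648
outer loop
vertex 3.278 3.627 -4.855
vertex 3.078 2.132 -3.268
vertex 2.4 3.519 -5.068
endloop
endfacet
facet normal 0.092 0.683 -0.725
outer loop
vertex 2.4 3.519 -5.068
vertex 2.96 4.557 -4.019
vertex 3.278 3.627 -4.855
endloop
endfacet
facet normal 0.965 0.120 0.234
outer loop
vertex 3.278 3.627 -4.855
vertex 2.76 3.061 -2.432
vertex 3.078 2.132 -3.268
endloop
endfacet
facet normal 0.965 0.119 0.234
outer loop
vertex 2.96 4.557 -4.019
vertex 2.76 3.061 -2.432
vertex 3.278 3.627 -4.855
endloop
endfacet
facet normal 0.577 -0.479 -0.661
outer loop
vertex -0.074 -0.073 1.253
vertex -0.488 -0.714 1.356
vertex -0.53 -0.109 0.881
endloop
endfacet
facet normal 0.070 0.981 -0.181
outer loop
vertex -0.074 -0.073 1.253
vertex -0.53 -0.109 0.881
vertex -1.752 0.334 2.804
endloop
endfacet
facet normal 0.578 -0.479 -0.661
outer loop
vertex -0.53 -0.109 0.881
vertex -0.488 -0.714 1.356
vertex -0.961 -0.5 0.787
endloop
endfacet
facet normal -0.523 0.695 -0.493
outer loop
vertex -0.53 -0.109 0.881
vertex -0.961 -0.5 0.787
vertex -1.752 0.334 2.804
endloop
endfacet
facet normal 0.578 -0.480 -0.661
outer loop
vertex -0.961 -0.5 0.787
vertex -0.488 -0.714 1.356
vertex -1.115 -1.016 1.027
endloop
endfacet
facet normal -0.914 0.089 -0.395
outer loop
vertex -0.961 -0.5 0.787
vertex -1.115 -1.016 1.027
vertex -1.752 0.334 2.804
endloop
endfacet
facet normal 0.578 -0.478 -0.662
outer loop
vertex -1.115 -1.016 1.027
vertex -0.488 -0.714 1.356
vertex -0.901 -1.355 1.459
endloop
endfacet
facet normal -0.874 -0.483 0.054
outer loop
vertex -1.115 -1.016 1.027
vertex -0.901 -1.355 1.459
vertex -1.752 0.334 2.804
endloop
endfacet
facet normal 0.577 -0.478 -0.662
outer loop
vertex -0.901 -1.355 1.459
vertex -0.488 -0.714 1.356
vertex -0.445 -1.319 1.83
endloop
endfacet
facet normal -0.426 -0.685 0.591
outer loop
vertex -0.901 -1.355 1.459
vertex -0.445 -1.319 1.83
vertex -1.752 0.334 2.804
endloop
endfacet
facet normal 0.578 -0.478 -0.662
outer loop
vertex -0.445 -1.319 1.83
vertex -0.488 -0.714 1.356
vertex -0.014 -0.928 1.924
endloop
endfacet
facet normal 0.166 -0.400 0.901
outer loop
vertex -0.445 -1.319 1.83
vertex -0.014 -0.928 1.924
vertex -1.752 0.334 2.804
endloop
endfacet
facet normal 0.577 -0.479 -0.662
outer loop
vertex -0.014 -0.928 1.924
vertex -0.488 -0.714 1.356
vertex 0.14 -0.412 1.685
endloop
endfacet
facet normal 0.557 0.206 0.804
outer loop
vertex -0.014 -0.928 1.924
vertex 0.14 -0.412 1.685
vertex -1.752 0.334 2.804
endloop
endfacet
facet normal 0.577 -0.479 -0.662
outer loop
vertex 0.14 -0.412 1.685
vertex -0.488 -0.714 1.356
vertex -0.074 -0.073 1.253
endloop
endfacet
facet normal 0.517 0.779 0.355
outer loop
vertex 0.14 -0.412 1.685
vertex -0.074 -0.073 1.253
vertex -1.752 0.334 2.804
endloop
endfacet

endsolid


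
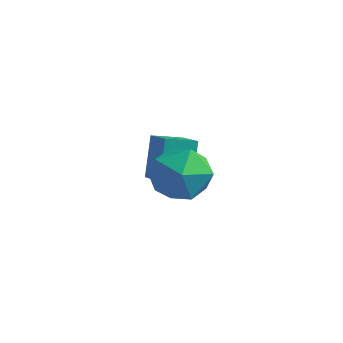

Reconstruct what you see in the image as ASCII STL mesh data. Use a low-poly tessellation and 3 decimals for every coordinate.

solid 
facet normal -0.746 0.499 -0.441
outer loop
vertex 0.657 1.837 -2.249
vertex 1.266 2.543 -2.481
vertex 0.954 1.165 -3.51
endloop
endfacet
facet normal -0.634 -0.735 0.242
outer loop
vertex 1.954 0.497 -2.919
vertex 0.657 1.837 -2.249
vertex 0.954 1.165 -3.51
endloop
endfacet
facet normal -0.746 0.498 -0.441
outer loop
vertex 0.954 1.165 -3.51
vertex 1.266 2.543 -2.481
vertex 1.563 1.871 -3.743
endloop
endfacet
facet normal 0.203 -0.460 -0.864
outer loop
vertex 1.563 1.871 -3.743
vertex 1.954 0.497 -2.919
vertex 0.954 1.165 -3.51
endloop
endfacet
facet normal -0.204 0.460 0.864
outer loop
vertex 0.657 1.837 -2.249
vertex 2.266 1.875 -1.89
vertex 1.266 2.543 -2.481
endloop
endfacet
facet normal -0.634 -0.735 0.242
outer loop
vertex 1.657 1.169 -1.657
vertex 0.657 1.837 -2.249
vertex 1.954 0.497 -2.919
endloop
endfacet
facet normal -0.204 0.461 0.864
outer loop
vertex 1.657 1.169 -1.657
vertex 2.266 1.875 -1.89
vertex 0.657 1.837 -2.249
endloop
endfacet
facet normal 0.634 0.735 -0.242
outer loop
vertex 1.266 2.543 -2.481
vertex 2.266 1.875 -1.89
vertex 1.563 1.871 -3.743
endloop
endfacet
facet normal 0.204 -0.460 -0.864
outer loop
vertex 2.563 1.203 -3.151
vertex 1.954 0.497 -2.919
vertex 1.563 1.871 -3.743
endloop
endfacet
facet normal 0.634 0.734 -0.242
outer loop
vertex 1.563 1.871 -3.743
vertex 2.266 1.875 -1.89
vertex 2.563 1.203 -3.151
endloop
endfacet
facet normal 0.746 -0.499 0.441
outer loop
vertex 2.563 1.203 -3.151
vertex 1.657 1.169 -1.657
vertex 1.954 0.497 -2.919
endloop
endfacet
facet normal 0.746 -0.498 0.441
outer loop
vertex 2.266 1.875 -1.89
vertex 1.657 1.169 -1.657
vertex 2.563 1.203 -3.151
endloop
endfacet
facet normal -0.155 0.706 0.691
outer loop
vertex 3.961 -0.174 -0.8
vertex 3.128 -0.614 -0.537
vertex 3.968 -0.857 -0.1
endloop
endfacet
facet normal 0.543 0.604 0.583
outer loop
vertex 3.961 -0.174 -0.8
vertex 3.968 -0.857 -0.1
vertex 4.675 -0.841 -0.775
endloop
endfacet
facet normal 0.681 0.725 -0.106
outer loop
vertex 3.961 -0.174 -0.8
vertex 4.675 -0.841 -0.775
vertex 4.272 -0.587 -1.629
endloop
endfacet
facet normal 0.067 0.903 -0.425
outer loop
vertex 3.961 -0.174 -0.8
vertex 4.272 -0.587 -1.629
vertex 3.316 -0.447 -1.482
endloop
endfacet
facet normal -0.449 0.891 0.068
outer loop
vertex 3.961 -0.174 -0.8
vertex 3.316 -0.447 -1.482
vertex 3.128 -0.614 -0.537
endloop
endfacet
facet normal 0.689 -0.082 0.720
outer loop
vertex 4.675 -0.841 -0.775
vertex 3.968 -0.857 -0.1
vertex 4.284 -1.693 -0.498
endloop
endfacet
facet normal -0.441 0.083 0.894
outer loop
vertex 3.968 -0.857 -0.1
vertex 3.128 -0.614 -0.537
vertex 3.328 -1.553 -0.351
endloop
endfacet
facet normal -0.916 0.383 -0.115
outer loop
vertex 3.128 -0.614 -0.537
vertex 3.316 -0.447 -1.482
vertex 2.925 -1.299 -1.205
endloop
endfacet
facet normal -0.081 0.403 -0.911
outer loop
vertex 3.316 -0.447 -1.482
vertex 4.272 -0.587 -1.629
vertex 3.632 -1.283 -1.88
endloop
endfacet
facet normal 0.911 0.116 -0.396
outer loop
vertex 4.272 -0.587 -1.629
vertex 4.675 -0.841 -0.775
vertex 4.472 -1.526 -1.443
endloop
endfacet
facet normal -0.067 -0.903 0.425
outer loop
vertex 3.639 -1.966 -1.18
vertex 4.284 -1.693 -0.498
vertex 3.328 -1.553 -0.351
endloop
endfacet
facet normal -0.681 -0.725 0.106
outer loop
vertex 3.639 -1.966 -1.18
vertex 3.328 -1.553 -0.351
vertex 2.925 -1.299 -1.205
endloop
endfacet
facet normal -0.543 -0.604 -0.583
outer loop
vertex 3.639 -1.966 -1.18
vertex 2.925 -1.299 -1.205
vertex 3.632 -1.283 -1.88
endloop
endfacet
facet normal 0.155 -0.706 -0.691
outer loop
vertex 3.639 -1.966 -1.18
vertex 3.632 -1.283 -1.88
vertex 4.472 -1.526 -1.443
endloop
endfacet
facet normal 0.449 -0.891 -0.068
outer loop
vertex 3.639 -1.966 -1.18
vertex 4.472 -1.526 -1.443
vertex 4.284 -1.693 -0.498
endloop
endfacet
facet normal 0.081 -0.403 0.911
outer loop
vertex 3.328 -1.553 -0.351
vertex 4.284 -1.693 -0.498
vertex 3.968 -0.857 -0.1
endloop
endfacet
facet normal -0.911 -0.116 0.396
outer loop
vertex 2.925 -1.299 -1.205
vertex 3.328 -1.553 -0.351
vertex 3.128 -0.614 -0.537
endloop
endfacet
facet normal -0.689 0.082 -0.720
outer loop
vertex 3.632 -1.283 -1.88
vertex 2.925 -1.299 -1.205
vertex 3.316 -0.447 -1.482
endloop
endfacet
facet normal 0.441 -0.083 -0.894
outer loop
vertex 4.472 -1.526 -1.443
vertex 3.632 -1.283 -1.88
vertex 4.272 -0.587 -1.629
endloop
endfacet
facet normal 0.916 -0.383 0.115
outer loop
vertex 4.284 -1.693 -0.498
vertex 4.472 -1.526 -1.443
vertex 4.675 -0.841 -0.775
endloop
endfacet

endsolid


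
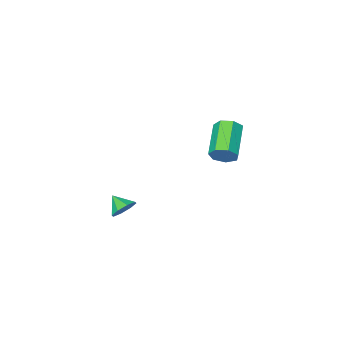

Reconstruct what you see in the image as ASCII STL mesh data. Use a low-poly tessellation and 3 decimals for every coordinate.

solid 
facet normal 0.580 0.700 -0.417
outer loop
vertex -1.539 2.392 3.135
vertex -2.013 2.431 2.541
vertex -2.03 2.83 3.188
endloop
endfacet
facet normal 0.332 0.263 0.906
outer loop
vertex -1.539 2.392 3.135
vertex -2.03 2.83 3.188
vertex -2.734 0.949 3.992
endloop
endfacet
facet normal 0.332 0.263 0.906
outer loop
vertex -2.734 0.949 3.992
vertex -2.03 2.83 3.188
vertex -3.225 1.387 4.045
endloop
endfacet
facet normal -0.580 -0.701 0.415
outer loop
vertex -2.734 0.949 3.992
vertex -3.225 1.387 4.045
vertex -3.207 0.989 3.399
endloop
endfacet
facet normal 0.580 0.700 -0.416
outer loop
vertex -2.03 2.83 3.188
vertex -2.013 2.431 2.541
vertex -2.507 2.968 2.755
endloop
endfacet
facet normal -0.373 0.682 0.629
outer loop
vertex -2.03 2.83 3.188
vertex -2.507 2.968 2.755
vertex -3.225 1.387 4.045
endloop
endfacet
facet normal -0.373 0.682 0.629
outer loop
vertex -3.225 1.387 4.045
vertex -2.507 2.968 2.755
vertex -3.702 1.525 3.612
endloop
endfacet
facet normal -0.580 -0.701 0.416
outer loop
vertex -3.225 1.387 4.045
vertex -3.702 1.525 3.612
vertex -3.207 0.989 3.399
endloop
endfacet
facet normal 0.581 0.700 -0.415
outer loop
vertex -2.507 2.968 2.755
vertex -2.013 2.431 2.541
vertex -2.612 2.702 2.16
endloop
endfacet
facet normal -0.799 0.589 -0.122
outer loop
vertex -2.507 2.968 2.755
vertex -2.612 2.702 2.16
vertex -3.702 1.525 3.612
endloop
endfacet
facet normal -0.799 0.589 -0.122
outer loop
vertex -3.702 1.525 3.612
vertex -2.612 2.702 2.16
vertex -3.807 1.259 3.018
endloop
endfacet
facet normal -0.580 -0.701 0.416
outer loop
vertex -3.702 1.525 3.612
vertex -3.807 1.259 3.018
vertex -3.207 0.989 3.399
endloop
endfacet
facet normal 0.581 0.699 -0.416
outer loop
vertex -2.612 2.702 2.16
vertex -2.013 2.431 2.541
vertex -2.266 2.232 1.853
endloop
endfacet
facet normal -0.623 0.052 -0.781
outer loop
vertex -2.612 2.702 2.16
vertex -2.266 2.232 1.853
vertex -3.807 1.259 3.018
endloop
endfacet
facet normal -0.623 0.053 -0.780
outer loop
vertex -3.807 1.259 3.018
vertex -2.266 2.232 1.853
vertex -3.461 0.789 2.71
endloop
endfacet
facet normal -0.580 -0.700 0.417
outer loop
vertex -3.807 1.259 3.018
vertex -3.461 0.789 2.71
vertex -3.207 0.989 3.399
endloop
endfacet
facet normal 0.580 0.701 -0.416
outer loop
vertex -2.266 2.232 1.853
vertex -2.013 2.431 2.541
vertex -1.729 1.913 2.064
endloop
endfacet
facet normal 0.023 -0.524 -0.851
outer loop
vertex -2.266 2.232 1.853
vertex -1.729 1.913 2.064
vertex -3.461 0.789 2.71
endloop
endfacet
facet normal 0.023 -0.524 -0.851
outer loop
vertex -3.461 0.789 2.71
vertex -1.729 1.913 2.064
vertex -2.924 0.47 2.921
endloop
endfacet
facet normal -0.580 -0.700 0.417
outer loop
vertex -3.461 0.789 2.71
vertex -2.924 0.47 2.921
vertex -3.207 0.989 3.399
endloop
endfacet
facet normal 0.580 0.701 -0.416
outer loop
vertex -1.729 1.913 2.064
vertex -2.013 2.431 2.541
vertex -1.405 1.984 2.635
endloop
endfacet
facet normal 0.650 -0.706 -0.281
outer loop
vertex -1.729 1.913 2.064
vertex -1.405 1.984 2.635
vertex -2.924 0.47 2.921
endloop
endfacet
facet normal 0.650 -0.706 -0.281
outer loop
vertex -2.924 0.47 2.921
vertex -1.405 1.984 2.635
vertex -2.6 0.541 3.492
endloop
endfacet
facet normal -0.580 -0.700 0.416
outer loop
vertex -2.924 0.47 2.921
vertex -2.6 0.541 3.492
vertex -3.207 0.989 3.399
endloop
endfacet
facet normal 0.579 0.701 -0.416
outer loop
vertex -1.405 1.984 2.635
vertex -2.013 2.431 2.541
vertex -1.539 2.392 3.135
endloop
endfacet
facet normal 0.789 -0.355 0.501
outer loop
vertex -1.405 1.984 2.635
vertex -1.539 2.392 3.135
vertex -2.6 0.541 3.492
endloop
endfacet
facet normal 0.789 -0.355 0.501
outer loop
vertex -2.6 0.541 3.492
vertex -1.539 2.392 3.135
vertex -2.734 0.949 3.992
endloop
endfacet
facet normal -0.580 -0.700 0.416
outer loop
vertex -2.6 0.541 3.492
vertex -2.734 0.949 3.992
vertex -3.207 0.989 3.399
endloop
endfacet
facet normal -0.182 0.819 -0.544
outer loop
vertex 4.096 2.274 0.338
vertex 3.629 2.509 0.848
vertex 4.345 2.588 0.728
endloop
endfacet
facet normal 0.828 -0.554 -0.083
outer loop
vertex 4.096 2.274 0.338
vertex 4.345 2.588 0.728
vertex 3.811 1.691 1.392
endloop
endfacet
facet normal -0.182 0.818 -0.545
outer loop
vertex 4.345 2.588 0.728
vertex 3.629 2.509 0.848
vertex 4.175 2.856 1.187
endloop
endfacet
facet normal 0.877 -0.197 0.439
outer loop
vertex 4.345 2.588 0.728
vertex 4.175 2.856 1.187
vertex 3.811 1.691 1.392
endloop
endfacet
facet normal -0.182 0.818 -0.545
outer loop
vertex 4.175 2.856 1.187
vertex 3.629 2.509 0.848
vertex 3.685 2.921 1.448
endloop
endfacet
facet normal 0.471 0.008 0.882
outer loop
vertex 4.175 2.856 1.187
vertex 3.685 2.921 1.448
vertex 3.811 1.691 1.392
endloop
endfacet
facet normal -0.181 0.819 -0.545
outer loop
vertex 3.685 2.921 1.448
vertex 3.629 2.509 0.848
vertex 3.162 2.745 1.357
endloop
endfacet
facet normal -0.151 -0.060 0.987
outer loop
vertex 3.685 2.921 1.448
vertex 3.162 2.745 1.357
vertex 3.811 1.691 1.392
endloop
endfacet
facet normal -0.180 0.819 -0.545
outer loop
vertex 3.162 2.745 1.357
vertex 3.629 2.509 0.848
vertex 2.914 2.431 0.967
endloop
endfacet
facet normal -0.626 -0.363 0.690
outer loop
vertex 3.162 2.745 1.357
vertex 2.914 2.431 0.967
vertex 3.811 1.691 1.392
endloop
endfacet
facet normal -0.180 0.819 -0.545
outer loop
vertex 2.914 2.431 0.967
vertex 3.629 2.509 0.848
vertex 3.084 2.163 0.508
endloop
endfacet
facet normal -0.674 -0.719 0.170
outer loop
vertex 2.914 2.431 0.967
vertex 3.084 2.163 0.508
vertex 3.811 1.691 1.392
endloop
endfacet
facet normal -0.181 0.819 -0.544
outer loop
vertex 3.084 2.163 0.508
vertex 3.629 2.509 0.848
vertex 3.574 2.098 0.247
endloop
endfacet
facet normal -0.268 -0.924 -0.273
outer loop
vertex 3.084 2.163 0.508
vertex 3.574 2.098 0.247
vertex 3.811 1.691 1.392
endloop
endfacet
facet normal -0.181 0.819 -0.544
outer loop
vertex 3.574 2.098 0.247
vertex 3.629 2.509 0.848
vertex 4.096 2.274 0.338
endloop
endfacet
facet normal 0.354 -0.856 -0.377
outer loop
vertex 3.574 2.098 0.247
vertex 4.096 2.274 0.338
vertex 3.811 1.691 1.392
endloop
endfacet

endsolid
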